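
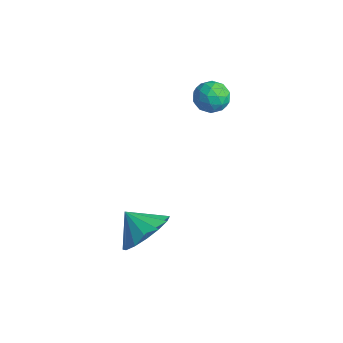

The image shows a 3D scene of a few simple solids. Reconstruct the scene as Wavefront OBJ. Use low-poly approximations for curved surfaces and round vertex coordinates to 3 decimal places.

v 0.253 2.116 2.879
v 0.804 2.479 2.815
v 0.796 1.241 2.585
v 1.347 1.604 2.521
v 1.091 1.493 3.122
v 0.755 2.034 3.304
v 0.845 1.686 2.096
v 0.509 2.227 2.278
v 1.169 2.213 2.331
v 1.321 2.094 2.965
v 0.279 1.626 2.435
v 0.431 1.507 3.069
v 0.481 2.375 2.873
v 1.119 1.345 2.527
v 0.969 1.28 2.88
v 1.292 1.494 2.842
v 0.452 2.113 3.16
v 0.776 2.327 3.123
v 0.945 1.747 3.303
v 0.824 1.393 2.277
v 1.148 1.607 2.24
v 0.308 2.226 2.558
v 0.631 2.44 2.52
v 0.655 1.973 2.097
v 1.019 2.432 2.551
v 1.338 1.917 2.378
v 1.043 1.965 2.128
v 0.846 2.283 2.236
v 1.109 2.362 2.924
v 1.428 1.847 2.75
v 1.278 1.782 3.103
v 1.08 2.1 3.211
v 1.323 2.205 2.639
v 0.172 1.873 2.65
v 0.491 1.358 2.476
v 0.52 1.62 2.189
v 0.322 1.938 2.297
v 0.262 1.803 3.022
v 0.581 1.288 2.849
v 0.754 1.437 3.164
v 0.557 1.755 3.272
v 0.277 1.515 2.761
v 2.862 -1.969 -0.827
v 3.42 -2.736 -0.622
v 2.138 -2.311 -0.133
v 3.563 -2.381 -0.297
v 3.519 -1.915 -0.115
v 3.298 -1.464 -0.123
v 2.961 -1.148 -0.32
v 2.597 -1.053 -0.652
v 2.305 -1.202 -1.032
v 2.162 -1.558 -1.357
v 2.206 -2.023 -1.539
v 2.427 -2.474 -1.531
v 2.764 -2.79 -1.334
v 3.127 -2.886 -1.001
f 1 38 17
f 38 12 41
f 17 41 6
f 38 41 17
f 1 17 13
f 17 6 18
f 13 18 2
f 17 18 13
f 1 13 22
f 13 2 23
f 22 23 8
f 13 23 22
f 1 22 34
f 22 8 37
f 34 37 11
f 22 37 34
f 1 34 38
f 34 11 42
f 38 42 12
f 34 42 38
f 2 18 29
f 18 6 32
f 29 32 10
f 18 32 29
f 6 41 19
f 41 12 40
f 19 40 5
f 41 40 19
f 12 42 39
f 42 11 35
f 39 35 3
f 42 35 39
f 11 37 36
f 37 8 24
f 36 24 7
f 37 24 36
f 8 23 28
f 23 2 25
f 28 25 9
f 23 25 28
f 4 30 16
f 30 10 31
f 16 31 5
f 30 31 16
f 4 16 14
f 16 5 15
f 14 15 3
f 16 15 14
f 4 14 21
f 14 3 20
f 21 20 7
f 14 20 21
f 4 21 26
f 21 7 27
f 26 27 9
f 21 27 26
f 4 26 30
f 26 9 33
f 30 33 10
f 26 33 30
f 5 31 19
f 31 10 32
f 19 32 6
f 31 32 19
f 3 15 39
f 15 5 40
f 39 40 12
f 15 40 39
f 7 20 36
f 20 3 35
f 36 35 11
f 20 35 36
f 9 27 28
f 27 7 24
f 28 24 8
f 27 24 28
f 10 33 29
f 33 9 25
f 29 25 2
f 33 25 29
f 44 43 46
f 44 46 45
f 46 43 47
f 46 47 45
f 47 43 48
f 47 48 45
f 48 43 49
f 48 49 45
f 49 43 50
f 49 50 45
f 50 43 51
f 50 51 45
f 51 43 52
f 51 52 45
f 52 43 53
f 52 53 45
f 53 43 54
f 53 54 45
f 54 43 55
f 54 55 45
f 55 43 56
f 55 56 45
f 56 43 44
f 56 44 45



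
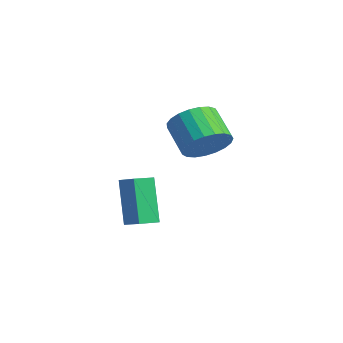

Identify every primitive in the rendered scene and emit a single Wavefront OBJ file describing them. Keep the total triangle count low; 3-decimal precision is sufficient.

v 3.216 2.139 3.135
v 3.838 2.167 3.866
v 2.725 2.029 4.817
v 2.104 2.001 4.085
v 3.749 2.553 3.818
v 2.636 2.415 4.769
v 3.567 2.868 3.652
v 2.455 2.73 4.602
v 3.326 3.056 3.396
v 2.213 2.918 4.347
v 3.065 3.086 3.095
v 1.952 2.948 4.046
v 2.83 2.953 2.801
v 1.718 2.814 3.752
v 2.663 2.678 2.565
v 1.55 2.54 3.516
v 2.59 2.31 2.427
v 1.478 2.172 3.378
v 2.627 1.913 2.412
v 1.514 1.775 3.362
v 2.765 1.555 2.521
v 1.652 1.417 3.472
v 2.981 1.298 2.737
v 1.868 1.16 3.687
v 3.238 1.186 3.021
v 2.125 1.048 3.972
v 3.491 1.239 3.325
v 2.378 1.101 4.276
v 3.697 1.448 3.596
v 2.584 1.31 4.547
v 3.819 1.776 3.788
v 2.707 1.638 4.738
v 1.583 -0.362 -0.921
v 0.828 -0.283 0.983
v 1.343 0.485 -1.052
v 0.587 0.564 0.852
v 2.393 -0.084 -0.612
v 1.637 -0.005 1.292
v 2.152 0.763 -0.743
v 1.397 0.842 1.161
f 2 1 5
f 2 5 3
f 3 5 6
f 3 6 4
f 5 1 7
f 5 7 6
f 6 7 8
f 6 8 4
f 7 1 9
f 7 9 8
f 8 9 10
f 8 10 4
f 9 1 11
f 9 11 10
f 10 11 12
f 10 12 4
f 11 1 13
f 11 13 12
f 12 13 14
f 12 14 4
f 13 1 15
f 13 15 14
f 14 15 16
f 14 16 4
f 15 1 17
f 15 17 16
f 16 17 18
f 16 18 4
f 17 1 19
f 17 19 18
f 18 19 20
f 18 20 4
f 19 1 21
f 19 21 20
f 20 21 22
f 20 22 4
f 21 1 23
f 21 23 22
f 22 23 24
f 22 24 4
f 23 1 25
f 23 25 24
f 24 25 26
f 24 26 4
f 25 1 27
f 25 27 26
f 26 27 28
f 26 28 4
f 27 1 29
f 27 29 28
f 28 29 30
f 28 30 4
f 29 1 31
f 29 31 30
f 30 31 32
f 30 32 4
f 31 1 2
f 31 2 32
f 32 2 3
f 32 3 4
f 34 36 33
f 37 34 33
f 33 36 35
f 35 37 33
f 34 40 36
f 38 34 37
f 38 40 34
f 36 40 35
f 39 37 35
f 35 40 39
f 39 38 37
f 40 38 39



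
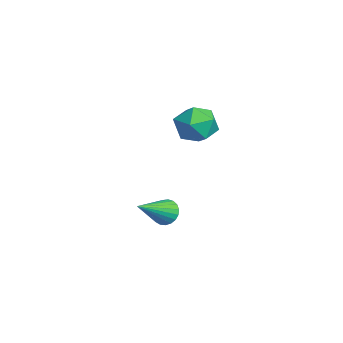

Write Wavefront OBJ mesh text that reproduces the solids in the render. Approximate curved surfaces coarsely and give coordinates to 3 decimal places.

v -0.182 -1.462 0.21
v 0.643 -1.553 0.183
v -0.323 -2.507 -0.623
v 0.502 -2.598 -0.65
v 0.088 -2.769 0.049
v 0.175 -2.123 0.564
v 0.145 -1.937 -1.004
v 0.232 -1.291 -0.489
v 0.845 -1.846 -0.567
v 0.81 -2.36 0.084
v -0.49 -1.7 -0.524
v -0.525 -2.214 0.127
v -0.237 -2.958 -4.396
v -0.054 -3.173 -4.856
v 0.577 -4.042 -3.564
v 0.103 -3.02 -4.81
v 0.202 -2.856 -4.692
v 0.224 -2.709 -4.524
v 0.167 -2.606 -4.333
v 0.04 -2.564 -4.153
v -0.135 -2.589 -4.015
v -0.328 -2.679 -3.942
v -0.505 -2.817 -3.948
v -0.636 -2.979 -4.032
v -0.698 -3.138 -4.178
v -0.68 -3.266 -4.362
v -0.586 -3.34 -4.552
v -0.431 -3.349 -4.714
v -0.243 -3.29 -4.822
f 1 12 6
f 1 6 2
f 1 2 8
f 1 8 11
f 1 11 12
f 2 6 10
f 6 12 5
f 12 11 3
f 11 8 7
f 8 2 9
f 4 10 5
f 4 5 3
f 4 3 7
f 4 7 9
f 4 9 10
f 5 10 6
f 3 5 12
f 7 3 11
f 9 7 8
f 10 9 2
f 14 13 16
f 14 16 15
f 16 13 17
f 16 17 15
f 17 13 18
f 17 18 15
f 18 13 19
f 18 19 15
f 19 13 20
f 19 20 15
f 20 13 21
f 20 21 15
f 21 13 22
f 21 22 15
f 22 13 23
f 22 23 15
f 23 13 24
f 23 24 15
f 24 13 25
f 24 25 15
f 25 13 26
f 25 26 15
f 26 13 27
f 26 27 15
f 27 13 28
f 27 28 15
f 28 13 29
f 28 29 15
f 29 13 14
f 29 14 15



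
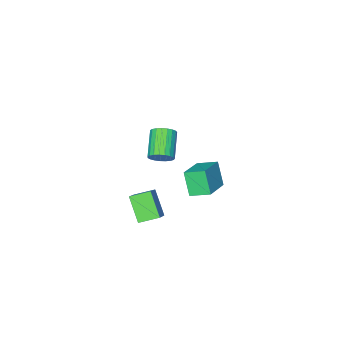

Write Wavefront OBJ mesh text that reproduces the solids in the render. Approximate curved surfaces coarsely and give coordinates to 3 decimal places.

v 0.08 2.172 -4.831
v -0.188 0.99 -3.473
v 1.131 3.137 -3.783
v 0.862 1.955 -2.425
v 1.078 1.505 -5.215
v 0.809 0.323 -3.857
v 2.128 2.47 -4.167
v 1.86 1.288 -2.809
v -2.465 2.419 -3.414
v -2.644 1.676 -1.963
v -3.187 3.393 -3.004
v -3.366 2.651 -1.553
v -0.754 3.389 -2.707
v -0.933 2.647 -1.256
v -1.476 4.364 -2.297
v -1.655 3.621 -0.846
v 1.842 4.211 2.434
v 2.437 4.003 2.803
v 1.433 2.921 3.814
v 0.838 3.129 3.446
v 2.343 4.242 2.964
v 1.338 3.16 3.976
v 2.162 4.476 3.035
v 1.158 3.393 4.046
v 1.926 4.663 3.001
v 0.921 3.581 4.013
v 1.675 4.773 2.869
v 0.671 3.691 3.881
v 1.454 4.785 2.662
v 0.449 3.703 3.674
v 1.299 4.698 2.416
v 0.295 3.616 3.428
v 1.238 4.527 2.173
v 0.234 3.445 3.185
v 1.282 4.302 1.975
v 0.278 3.219 2.986
v 1.423 4.06 1.856
v 0.418 2.978 2.868
v 1.636 3.845 1.837
v 0.631 2.762 2.849
v 1.885 3.693 1.922
v 0.88 2.61 2.934
v 2.126 3.631 2.095
v 1.122 2.548 3.107
v 2.319 3.669 2.327
v 1.314 2.586 3.338
v 2.429 3.8 2.577
v 1.424 2.718 3.589
f 2 4 1
f 5 2 1
f 1 4 3
f 3 5 1
f 2 8 4
f 6 2 5
f 6 8 2
f 4 8 3
f 7 5 3
f 3 8 7
f 7 6 5
f 8 6 7
f 10 12 9
f 13 10 9
f 9 12 11
f 11 13 9
f 10 16 12
f 14 10 13
f 14 16 10
f 12 16 11
f 15 13 11
f 11 16 15
f 15 14 13
f 16 14 15
f 18 17 21
f 18 21 19
f 19 21 22
f 19 22 20
f 21 17 23
f 21 23 22
f 22 23 24
f 22 24 20
f 23 17 25
f 23 25 24
f 24 25 26
f 24 26 20
f 25 17 27
f 25 27 26
f 26 27 28
f 26 28 20
f 27 17 29
f 27 29 28
f 28 29 30
f 28 30 20
f 29 17 31
f 29 31 30
f 30 31 32
f 30 32 20
f 31 17 33
f 31 33 32
f 32 33 34
f 32 34 20
f 33 17 35
f 33 35 34
f 34 35 36
f 34 36 20
f 35 17 37
f 35 37 36
f 36 37 38
f 36 38 20
f 37 17 39
f 37 39 38
f 38 39 40
f 38 40 20
f 39 17 41
f 39 41 40
f 40 41 42
f 40 42 20
f 41 17 43
f 41 43 42
f 42 43 44
f 42 44 20
f 43 17 45
f 43 45 44
f 44 45 46
f 44 46 20
f 45 17 47
f 45 47 46
f 46 47 48
f 46 48 20
f 47 17 18
f 47 18 48
f 48 18 19
f 48 19 20



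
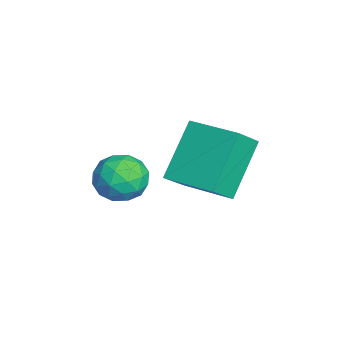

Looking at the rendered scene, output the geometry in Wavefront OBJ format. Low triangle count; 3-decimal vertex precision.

v 1.438 -3.635 2.818
v 1.838 -3.887 2.11
v 0.222 -3.913 2.23
v 0.622 -4.165 1.522
v 0.683 -4.629 2.234
v 1.434 -4.458 2.597
v 0.626 -3.342 1.743
v 1.377 -3.171 2.106
v 1.336 -3.707 1.445
v 1.371 -4.502 1.749
v 0.689 -3.298 2.591
v 0.724 -4.093 2.895
v 1.744 -3.737 2.515
v 0.316 -4.063 1.825
v 0.351 -4.336 2.243
v 0.586 -4.484 1.827
v 1.507 -4.072 2.802
v 1.742 -4.22 2.385
v 1.063 -4.656 2.458
v 0.318 -3.58 1.955
v 0.553 -3.728 1.538
v 1.474 -3.316 2.513
v 1.709 -3.464 2.097
v 0.997 -3.144 1.882
v 1.685 -3.779 1.709
v 0.97 -3.942 1.363
v 0.973 -3.459 1.493
v 1.414 -3.358 1.707
v 1.705 -4.246 1.887
v 0.991 -4.409 1.542
v 1.026 -4.682 1.96
v 1.468 -4.581 2.173
v 1.41 -4.14 1.496
v 1.069 -3.391 2.798
v 0.355 -3.554 2.453
v 0.592 -3.219 2.167
v 1.034 -3.118 2.38
v 1.09 -3.858 2.977
v 0.375 -4.021 2.631
v 0.646 -4.442 2.633
v 1.087 -4.341 2.847
v 0.65 -3.66 2.844
v 1.161 -2.161 1.871
v 1.745 -2.776 2.634
v 0.025 -1.365 3.38
v 0.609 -1.979 4.143
v 2.251 -0.921 2.037
v 2.835 -1.535 2.8
v 1.115 -0.124 3.546
v 1.699 -0.739 4.309
f 1 38 17
f 38 12 41
f 17 41 6
f 38 41 17
f 1 17 13
f 17 6 18
f 13 18 2
f 17 18 13
f 1 13 22
f 13 2 23
f 22 23 8
f 13 23 22
f 1 22 34
f 22 8 37
f 34 37 11
f 22 37 34
f 1 34 38
f 34 11 42
f 38 42 12
f 34 42 38
f 2 18 29
f 18 6 32
f 29 32 10
f 18 32 29
f 6 41 19
f 41 12 40
f 19 40 5
f 41 40 19
f 12 42 39
f 42 11 35
f 39 35 3
f 42 35 39
f 11 37 36
f 37 8 24
f 36 24 7
f 37 24 36
f 8 23 28
f 23 2 25
f 28 25 9
f 23 25 28
f 4 30 16
f 30 10 31
f 16 31 5
f 30 31 16
f 4 16 14
f 16 5 15
f 14 15 3
f 16 15 14
f 4 14 21
f 14 3 20
f 21 20 7
f 14 20 21
f 4 21 26
f 21 7 27
f 26 27 9
f 21 27 26
f 4 26 30
f 26 9 33
f 30 33 10
f 26 33 30
f 5 31 19
f 31 10 32
f 19 32 6
f 31 32 19
f 3 15 39
f 15 5 40
f 39 40 12
f 15 40 39
f 7 20 36
f 20 3 35
f 36 35 11
f 20 35 36
f 9 27 28
f 27 7 24
f 28 24 8
f 27 24 28
f 10 33 29
f 33 9 25
f 29 25 2
f 33 25 29
f 44 46 43
f 47 44 43
f 43 46 45
f 45 47 43
f 44 50 46
f 48 44 47
f 48 50 44
f 46 50 45
f 49 47 45
f 45 50 49
f 49 48 47
f 50 48 49



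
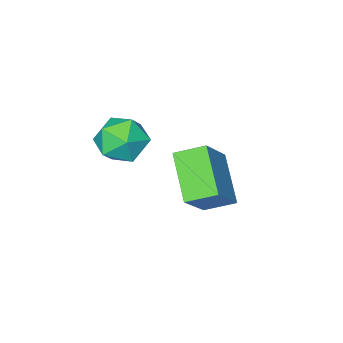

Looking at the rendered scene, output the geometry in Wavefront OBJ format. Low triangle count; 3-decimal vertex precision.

v 0.876 1.271 -2.705
v 0.105 -0.318 -1.41
v 0.001 2.079 -2.235
v -0.77 0.489 -0.94
v 2.27 1.871 -1.14
v 1.499 0.281 0.155
v 1.395 2.678 -0.67
v 0.624 1.089 0.625
v 4.273 1.287 2.676
v 4.868 0.704 1.983
v 2.892 0.256 2.357
v 3.487 -0.327 1.664
v 3.697 -0.368 2.726
v 4.551 0.269 2.923
v 3.209 0.691 1.417
v 4.063 1.328 1.614
v 4.21 0.336 1.205
v 4.512 -0.318 2.014
v 3.248 1.278 2.326
v 3.55 0.624 3.135
f 2 4 1
f 5 2 1
f 1 4 3
f 3 5 1
f 2 8 4
f 6 2 5
f 6 8 2
f 4 8 3
f 7 5 3
f 3 8 7
f 7 6 5
f 8 6 7
f 9 20 14
f 9 14 10
f 9 10 16
f 9 16 19
f 9 19 20
f 10 14 18
f 14 20 13
f 20 19 11
f 19 16 15
f 16 10 17
f 12 18 13
f 12 13 11
f 12 11 15
f 12 15 17
f 12 17 18
f 13 18 14
f 11 13 20
f 15 11 19
f 17 15 16
f 18 17 10



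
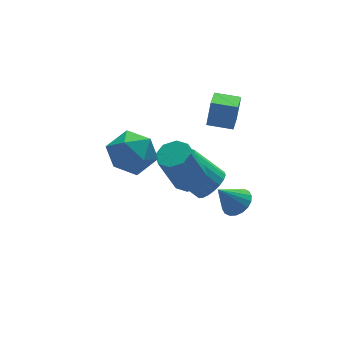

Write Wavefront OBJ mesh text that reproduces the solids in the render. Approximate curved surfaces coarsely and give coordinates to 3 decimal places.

v -0.79 -0.339 1.536
v -0.264 -0.818 1.741
v -1.064 -0.879 3.649
v -1.59 -0.401 3.444
v -0.11 -0.279 1.823
v -0.911 -0.34 3.731
v -0.355 0.225 1.737
v -1.155 0.163 3.645
v -0.854 0.398 1.533
v -1.655 0.336 3.441
v -1.316 0.139 1.331
v -2.116 0.078 3.239
v -1.469 -0.4 1.249
v -2.27 -0.461 3.157
v -1.225 -0.903 1.335
v -2.025 -0.965 3.243
v -0.725 -1.076 1.539
v -1.526 -1.138 3.447
v -3.731 1.147 3.54
v -2.899 1.593 2.947
v -2.861 -0.433 3.573
v -2.029 0.013 2.98
v -2.198 0.335 4.033
v -2.735 1.311 4.013
v -3.025 -0.151 2.507
v -3.562 0.825 2.487
v -2.463 0.79 2.309
v -1.951 1.091 3.252
v -3.809 0.069 3.268
v -3.297 0.37 4.211
v 1.751 0.857 2.678
v 2.009 0.991 3.863
v 0.88 1.519 2.793
v 1.138 1.653 3.978
v 2.382 1.727 2.442
v 2.64 1.861 3.627
v 1.511 2.389 2.557
v 1.769 2.523 3.742
v 1.504 2.183 -1.905
v 2.18 2.267 -1.414
v 1.192 3.14 -0.203
v 0.516 3.057 -0.695
v 2.196 2.556 -1.609
v 1.208 3.43 -0.399
v 2.093 2.78 -1.856
v 1.105 3.654 -0.646
v 1.887 2.902 -2.111
v 0.899 3.775 -0.901
v 1.616 2.899 -2.331
v 0.628 3.773 -1.12
v 1.325 2.772 -2.477
v 0.337 3.646 -1.266
v 1.065 2.544 -2.524
v 0.077 3.417 -1.314
v 0.881 2.253 -2.464
v -0.107 3.127 -1.254
v 0.804 1.95 -2.308
v -0.183 2.824 -1.097
v 0.849 1.687 -2.082
v -0.139 2.561 -0.871
v 1.007 1.511 -1.825
v 0.019 2.384 -0.615
v 1.251 1.45 -1.582
v 0.263 2.324 -0.372
v 1.538 1.516 -1.395
v 0.551 2.39 -0.185
v 1.82 1.698 -1.297
v 0.832 2.572 -0.086
v 2.047 1.963 -1.303
v 1.059 2.837 -0.093
v 1.448 -0.107 -1.143
v 2.03 -0.049 -0.706
v 0.632 0.027 -0.077
v 1.971 0.26 -0.789
v 1.809 0.495 -0.943
v 1.575 0.612 -1.137
v 1.316 0.586 -1.331
v 1.084 0.423 -1.489
v 0.923 0.154 -1.578
v 0.867 -0.165 -1.581
v 0.926 -0.474 -1.497
v 1.088 -0.71 -1.343
v 1.321 -0.826 -1.15
v 1.58 -0.8 -0.955
v 1.813 -0.637 -0.798
v 1.973 -0.369 -0.709
f 2 1 5
f 2 5 3
f 3 5 6
f 3 6 4
f 5 1 7
f 5 7 6
f 6 7 8
f 6 8 4
f 7 1 9
f 7 9 8
f 8 9 10
f 8 10 4
f 9 1 11
f 9 11 10
f 10 11 12
f 10 12 4
f 11 1 13
f 11 13 12
f 12 13 14
f 12 14 4
f 13 1 15
f 13 15 14
f 14 15 16
f 14 16 4
f 15 1 17
f 15 17 16
f 16 17 18
f 16 18 4
f 17 1 2
f 17 2 18
f 18 2 3
f 18 3 4
f 19 30 24
f 19 24 20
f 19 20 26
f 19 26 29
f 19 29 30
f 20 24 28
f 24 30 23
f 30 29 21
f 29 26 25
f 26 20 27
f 22 28 23
f 22 23 21
f 22 21 25
f 22 25 27
f 22 27 28
f 23 28 24
f 21 23 30
f 25 21 29
f 27 25 26
f 28 27 20
f 32 34 31
f 35 32 31
f 31 34 33
f 33 35 31
f 32 38 34
f 36 32 35
f 36 38 32
f 34 38 33
f 37 35 33
f 33 38 37
f 37 36 35
f 38 36 37
f 40 39 43
f 40 43 41
f 41 43 44
f 41 44 42
f 43 39 45
f 43 45 44
f 44 45 46
f 44 46 42
f 45 39 47
f 45 47 46
f 46 47 48
f 46 48 42
f 47 39 49
f 47 49 48
f 48 49 50
f 48 50 42
f 49 39 51
f 49 51 50
f 50 51 52
f 50 52 42
f 51 39 53
f 51 53 52
f 52 53 54
f 52 54 42
f 53 39 55
f 53 55 54
f 54 55 56
f 54 56 42
f 55 39 57
f 55 57 56
f 56 57 58
f 56 58 42
f 57 39 59
f 57 59 58
f 58 59 60
f 58 60 42
f 59 39 61
f 59 61 60
f 60 61 62
f 60 62 42
f 61 39 63
f 61 63 62
f 62 63 64
f 62 64 42
f 63 39 65
f 63 65 64
f 64 65 66
f 64 66 42
f 65 39 67
f 65 67 66
f 66 67 68
f 66 68 42
f 67 39 69
f 67 69 68
f 68 69 70
f 68 70 42
f 69 39 40
f 69 40 70
f 70 40 41
f 70 41 42
f 72 71 74
f 72 74 73
f 74 71 75
f 74 75 73
f 75 71 76
f 75 76 73
f 76 71 77
f 76 77 73
f 77 71 78
f 77 78 73
f 78 71 79
f 78 79 73
f 79 71 80
f 79 80 73
f 80 71 81
f 80 81 73
f 81 71 82
f 81 82 73
f 82 71 83
f 82 83 73
f 83 71 84
f 83 84 73
f 84 71 85
f 84 85 73
f 85 71 86
f 85 86 73
f 86 71 72
f 86 72 73



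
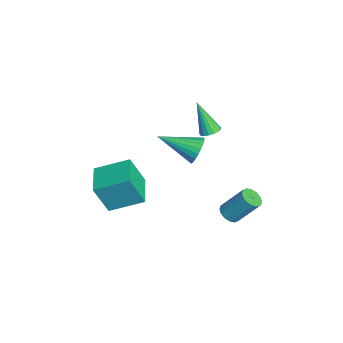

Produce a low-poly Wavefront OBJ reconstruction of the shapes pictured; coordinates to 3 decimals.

v -0.723 -3.875 -4.417
v -0.676 -4.561 -2.808
v -0.49 -2.24 -3.727
v -0.442 -2.926 -2.118
v 0.902 -4.054 -4.542
v 0.95 -4.74 -2.933
v 1.136 -2.419 -3.852
v 1.183 -3.105 -2.243
v 1.31 -0.074 -0.302
v 1.571 -0.414 -0.917
v 0.81 -1.806 0.442
v 1.81 -0.41 -0.748
v 1.973 -0.355 -0.511
v 2.035 -0.258 -0.243
v 1.986 -0.132 0.017
v 1.834 0.002 0.228
v 1.603 0.125 0.359
v 1.327 0.218 0.388
v 1.048 0.266 0.313
v 0.81 0.262 0.144
v 0.647 0.207 -0.093
v 0.585 0.109 -0.362
v 0.634 -0.016 -0.622
v 0.785 -0.151 -0.833
v 1.017 -0.274 -0.963
v 1.293 -0.366 -0.993
v 1.669 1.359 -4.629
v 1.963 1.719 -4.959
v 2.245 2.681 -3.661
v 1.951 2.321 -3.331
v 1.685 1.815 -4.97
v 1.966 2.777 -3.672
v 1.402 1.79 -4.89
v 1.684 2.752 -3.592
v 1.191 1.649 -4.74
v 1.472 2.611 -3.442
v 1.108 1.43 -4.56
v 1.389 2.392 -3.262
v 1.175 1.192 -4.398
v 1.457 2.154 -3.1
v 1.375 0.999 -4.299
v 1.657 1.961 -3.001
v 1.654 0.903 -4.288
v 1.935 1.865 -2.99
v 1.936 0.928 -4.368
v 2.218 1.89 -3.07
v 2.148 1.069 -4.518
v 2.429 2.031 -3.22
v 2.231 1.288 -4.698
v 2.512 2.25 -3.4
v 2.163 1.526 -4.86
v 2.445 2.488 -3.562
v 0.093 0.673 -0.043
v 0.574 0.536 0.1
v -0.533 0.127 1.543
v 0.555 0.773 0.174
v 0.43 0.987 0.198
v 0.228 1.129 0.167
v -0.005 1.166 0.088
v -0.216 1.091 -0.021
v -0.356 0.919 -0.135
v -0.393 0.691 -0.228
v -0.319 0.459 -0.279
v -0.15 0.276 -0.275
v 0.074 0.183 -0.219
v 0.302 0.203 -0.122
v 0.483 0.33 -0.007
f 2 4 1
f 5 2 1
f 1 4 3
f 3 5 1
f 2 8 4
f 6 2 5
f 6 8 2
f 4 8 3
f 7 5 3
f 3 8 7
f 7 6 5
f 8 6 7
f 10 9 12
f 10 12 11
f 12 9 13
f 12 13 11
f 13 9 14
f 13 14 11
f 14 9 15
f 14 15 11
f 15 9 16
f 15 16 11
f 16 9 17
f 16 17 11
f 17 9 18
f 17 18 11
f 18 9 19
f 18 19 11
f 19 9 20
f 19 20 11
f 20 9 21
f 20 21 11
f 21 9 22
f 21 22 11
f 22 9 23
f 22 23 11
f 23 9 24
f 23 24 11
f 24 9 25
f 24 25 11
f 25 9 26
f 25 26 11
f 26 9 10
f 26 10 11
f 28 27 31
f 28 31 29
f 29 31 32
f 29 32 30
f 31 27 33
f 31 33 32
f 32 33 34
f 32 34 30
f 33 27 35
f 33 35 34
f 34 35 36
f 34 36 30
f 35 27 37
f 35 37 36
f 36 37 38
f 36 38 30
f 37 27 39
f 37 39 38
f 38 39 40
f 38 40 30
f 39 27 41
f 39 41 40
f 40 41 42
f 40 42 30
f 41 27 43
f 41 43 42
f 42 43 44
f 42 44 30
f 43 27 45
f 43 45 44
f 44 45 46
f 44 46 30
f 45 27 47
f 45 47 46
f 46 47 48
f 46 48 30
f 47 27 49
f 47 49 48
f 48 49 50
f 48 50 30
f 49 27 51
f 49 51 50
f 50 51 52
f 50 52 30
f 51 27 28
f 51 28 52
f 52 28 29
f 52 29 30
f 54 53 56
f 54 56 55
f 56 53 57
f 56 57 55
f 57 53 58
f 57 58 55
f 58 53 59
f 58 59 55
f 59 53 60
f 59 60 55
f 60 53 61
f 60 61 55
f 61 53 62
f 61 62 55
f 62 53 63
f 62 63 55
f 63 53 64
f 63 64 55
f 64 53 65
f 64 65 55
f 65 53 66
f 65 66 55
f 66 53 67
f 66 67 55
f 67 53 54
f 67 54 55



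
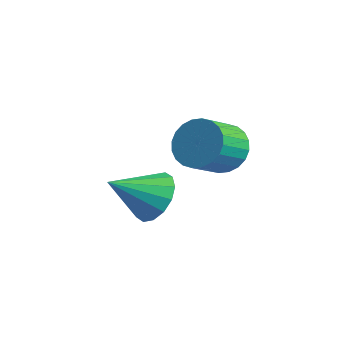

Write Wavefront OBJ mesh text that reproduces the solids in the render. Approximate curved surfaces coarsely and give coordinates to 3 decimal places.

v 3.28 -2.4 2.512
v 4.326 -2.251 2.82
v 3.22 -4.04 3.508
v 4.016 -1.995 3.223
v 3.508 -1.848 3.436
v 2.94 -1.848 3.401
v 2.463 -1.996 3.127
v 2.205 -2.252 2.689
v 2.235 -2.548 2.204
v 2.545 -2.804 1.801
v 3.052 -2.952 1.588
v 3.621 -2.952 1.624
v 4.098 -2.804 1.897
v 4.356 -2.547 2.335
v 1.63 0.944 3.463
v 2.022 1.558 4.274
v 2.541 0.31 4.968
v 2.15 -0.304 4.157
v 1.63 1.474 4.415
v 2.149 0.226 5.11
v 1.238 1.309 4.412
v 1.757 0.061 5.106
v 0.906 1.088 4.264
v 1.425 -0.16 4.959
v 0.684 0.846 3.994
v 1.203 -0.402 4.689
v 0.606 0.618 3.644
v 1.125 -0.63 4.338
v 0.684 0.441 3.265
v 1.203 -0.808 3.96
v 0.906 0.339 2.917
v 1.426 -0.909 3.611
v 1.239 0.33 2.652
v 1.758 -0.918 3.346
v 1.631 0.414 2.51
v 2.15 -0.834 3.205
v 2.023 0.579 2.514
v 2.542 -0.669 3.208
v 2.355 0.8 2.661
v 2.874 -0.448 3.356
v 2.577 1.042 2.931
v 3.096 -0.206 3.626
v 2.655 1.27 3.282
v 3.174 0.022 3.976
v 2.577 1.448 3.66
v 3.096 0.199 4.355
v 2.354 1.549 4.009
v 2.874 0.301 4.703
f 2 1 4
f 2 4 3
f 4 1 5
f 4 5 3
f 5 1 6
f 5 6 3
f 6 1 7
f 6 7 3
f 7 1 8
f 7 8 3
f 8 1 9
f 8 9 3
f 9 1 10
f 9 10 3
f 10 1 11
f 10 11 3
f 11 1 12
f 11 12 3
f 12 1 13
f 12 13 3
f 13 1 14
f 13 14 3
f 14 1 2
f 14 2 3
f 16 15 19
f 16 19 17
f 17 19 20
f 17 20 18
f 19 15 21
f 19 21 20
f 20 21 22
f 20 22 18
f 21 15 23
f 21 23 22
f 22 23 24
f 22 24 18
f 23 15 25
f 23 25 24
f 24 25 26
f 24 26 18
f 25 15 27
f 25 27 26
f 26 27 28
f 26 28 18
f 27 15 29
f 27 29 28
f 28 29 30
f 28 30 18
f 29 15 31
f 29 31 30
f 30 31 32
f 30 32 18
f 31 15 33
f 31 33 32
f 32 33 34
f 32 34 18
f 33 15 35
f 33 35 34
f 34 35 36
f 34 36 18
f 35 15 37
f 35 37 36
f 36 37 38
f 36 38 18
f 37 15 39
f 37 39 38
f 38 39 40
f 38 40 18
f 39 15 41
f 39 41 40
f 40 41 42
f 40 42 18
f 41 15 43
f 41 43 42
f 42 43 44
f 42 44 18
f 43 15 45
f 43 45 44
f 44 45 46
f 44 46 18
f 45 15 47
f 45 47 46
f 46 47 48
f 46 48 18
f 47 15 16
f 47 16 48
f 48 16 17
f 48 17 18



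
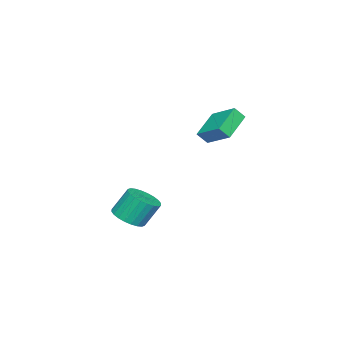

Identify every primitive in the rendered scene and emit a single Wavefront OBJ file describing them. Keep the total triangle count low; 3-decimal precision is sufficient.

v 1.75 -3.061 -3.032
v 2.669 -3.12 -2.698
v 2.21 -2.437 -1.314
v 1.29 -2.379 -1.648
v 2.673 -2.777 -2.866
v 2.213 -2.094 -1.482
v 2.536 -2.477 -3.059
v 2.077 -1.794 -1.676
v 2.279 -2.266 -3.249
v 1.82 -1.583 -1.865
v 1.942 -2.176 -3.405
v 1.483 -1.493 -2.021
v 1.576 -2.221 -3.505
v 1.116 -1.538 -2.121
v 1.236 -2.394 -3.532
v 0.776 -1.711 -2.148
v 0.974 -2.668 -3.483
v 0.515 -1.985 -2.1
v 0.83 -3.003 -3.366
v 0.371 -2.32 -1.982
v 0.827 -3.346 -3.198
v 0.367 -2.663 -1.814
v 0.963 -3.646 -3.004
v 0.504 -2.963 -1.621
v 1.22 -3.857 -2.815
v 0.761 -3.174 -1.431
v 1.557 -3.947 -2.659
v 1.098 -3.264 -1.275
v 1.924 -3.902 -2.559
v 1.464 -3.219 -1.175
v 2.264 -3.729 -2.532
v 1.804 -3.046 -1.148
v 2.525 -3.455 -2.58
v 2.066 -2.772 -1.197
v 0.661 0.806 2.52
v -0.932 0.878 3.354
v 1.155 2.248 3.339
v -0.439 2.32 4.173
v 0.959 0.36 3.127
v -0.635 0.432 3.961
v 1.452 1.802 3.946
v -0.141 1.874 4.78
f 2 1 5
f 2 5 3
f 3 5 6
f 3 6 4
f 5 1 7
f 5 7 6
f 6 7 8
f 6 8 4
f 7 1 9
f 7 9 8
f 8 9 10
f 8 10 4
f 9 1 11
f 9 11 10
f 10 11 12
f 10 12 4
f 11 1 13
f 11 13 12
f 12 13 14
f 12 14 4
f 13 1 15
f 13 15 14
f 14 15 16
f 14 16 4
f 15 1 17
f 15 17 16
f 16 17 18
f 16 18 4
f 17 1 19
f 17 19 18
f 18 19 20
f 18 20 4
f 19 1 21
f 19 21 20
f 20 21 22
f 20 22 4
f 21 1 23
f 21 23 22
f 22 23 24
f 22 24 4
f 23 1 25
f 23 25 24
f 24 25 26
f 24 26 4
f 25 1 27
f 25 27 26
f 26 27 28
f 26 28 4
f 27 1 29
f 27 29 28
f 28 29 30
f 28 30 4
f 29 1 31
f 29 31 30
f 30 31 32
f 30 32 4
f 31 1 33
f 31 33 32
f 32 33 34
f 32 34 4
f 33 1 2
f 33 2 34
f 34 2 3
f 34 3 4
f 36 38 35
f 39 36 35
f 35 38 37
f 37 39 35
f 36 42 38
f 40 36 39
f 40 42 36
f 38 42 37
f 41 39 37
f 37 42 41
f 41 40 39
f 42 40 41



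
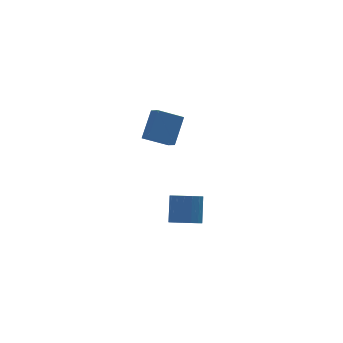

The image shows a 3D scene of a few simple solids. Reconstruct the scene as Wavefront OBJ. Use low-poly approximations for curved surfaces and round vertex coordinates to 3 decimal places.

v 0.431 -4.4 -4.54
v 1.326 -4.655 -4.678
v 1.823 -3.695 -3.239
v 0.929 -3.44 -3.1
v 1.284 -4.276 -4.917
v 1.781 -3.316 -3.477
v 1.046 -3.925 -5.069
v 1.544 -2.965 -3.629
v 0.668 -3.683 -5.1
v 1.165 -2.723 -3.66
v 0.236 -3.605 -5.002
v 0.733 -2.645 -3.562
v -0.151 -3.709 -4.799
v 0.346 -2.75 -3.359
v -0.405 -3.972 -4.536
v 0.092 -3.012 -3.097
v -0.468 -4.332 -4.274
v 0.029 -3.373 -2.835
v -0.324 -4.708 -4.073
v 0.173 -3.749 -2.634
v -0.007 -5.014 -3.979
v 0.49 -4.054 -2.54
v 0.41 -5.178 -4.014
v 0.907 -4.219 -2.574
v 0.832 -5.165 -4.168
v 1.329 -4.205 -2.729
v 1.163 -4.976 -4.408
v 1.66 -4.016 -2.969
v 1.181 2.542 -2.074
v 2.225 3.561 -0.564
v 1.113 3.348 -2.572
v 2.158 4.368 -1.062
v 2.702 2.172 -2.878
v 3.747 3.192 -1.368
v 2.635 2.979 -3.376
v 3.679 3.998 -1.866
f 2 1 5
f 2 5 3
f 3 5 6
f 3 6 4
f 5 1 7
f 5 7 6
f 6 7 8
f 6 8 4
f 7 1 9
f 7 9 8
f 8 9 10
f 8 10 4
f 9 1 11
f 9 11 10
f 10 11 12
f 10 12 4
f 11 1 13
f 11 13 12
f 12 13 14
f 12 14 4
f 13 1 15
f 13 15 14
f 14 15 16
f 14 16 4
f 15 1 17
f 15 17 16
f 16 17 18
f 16 18 4
f 17 1 19
f 17 19 18
f 18 19 20
f 18 20 4
f 19 1 21
f 19 21 20
f 20 21 22
f 20 22 4
f 21 1 23
f 21 23 22
f 22 23 24
f 22 24 4
f 23 1 25
f 23 25 24
f 24 25 26
f 24 26 4
f 25 1 27
f 25 27 26
f 26 27 28
f 26 28 4
f 27 1 2
f 27 2 28
f 28 2 3
f 28 3 4
f 30 32 29
f 33 30 29
f 29 32 31
f 31 33 29
f 30 36 32
f 34 30 33
f 34 36 30
f 32 36 31
f 35 33 31
f 31 36 35
f 35 34 33
f 36 34 35



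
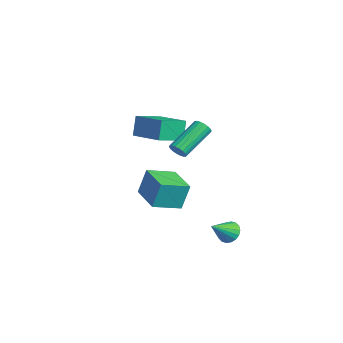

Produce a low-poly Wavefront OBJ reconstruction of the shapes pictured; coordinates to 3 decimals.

v -3.57 -2.117 0.953
v -3.96 -1.84 2.226
v -4.193 -0.558 0.423
v -4.584 -0.282 1.696
v -1.656 -1.218 1.344
v -2.047 -0.942 2.617
v -2.28 0.34 0.814
v -2.67 0.617 2.087
v 1.801 -1.229 2.172
v 2.037 -1.431 2.638
v 1.155 0.208 3.794
v 0.919 0.409 3.328
v 2.211 -1.275 2.551
v 1.329 0.363 3.706
v 2.304 -1.11 2.388
v 1.422 0.528 3.544
v 2.297 -0.969 2.183
v 1.415 0.669 3.338
v 2.192 -0.88 1.975
v 1.31 0.758 3.131
v 2.009 -0.859 1.807
v 1.127 0.779 2.962
v 1.785 -0.912 1.711
v 0.903 0.726 2.866
v 1.565 -1.028 1.706
v 0.683 0.611 2.862
v 1.391 -1.183 1.794
v 0.509 0.455 2.949
v 1.298 -1.348 1.956
v 0.416 0.29 3.112
v 1.305 -1.489 2.162
v 0.423 0.149 3.317
v 1.41 -1.578 2.369
v 0.528 0.06 3.525
v 1.593 -1.599 2.538
v 0.711 0.039 3.693
v 1.817 -1.546 2.634
v 0.935 0.092 3.789
v 0.166 -2.914 -1.403
v 0.209 -2.452 0.17
v -0.016 -1.282 -1.878
v 0.027 -0.819 -0.305
v 2.193 -2.721 -1.515
v 2.236 -2.258 0.058
v 2.011 -1.088 -1.99
v 2.054 -0.626 -0.417
v 3.608 0.99 -3.262
v 4.239 1.328 -3.188
v 4.112 -0.15 -2.358
v 4.067 1.445 -2.945
v 3.804 1.472 -2.764
v 3.502 1.403 -2.682
v 3.221 1.253 -2.714
v 3.016 1.051 -2.855
v 2.929 0.836 -3.077
v 2.976 0.652 -3.335
v 3.148 0.536 -3.579
v 3.411 0.509 -3.76
v 3.713 0.577 -3.842
v 3.994 0.727 -3.809
v 4.199 0.93 -3.668
v 4.286 1.144 -3.447
f 2 4 1
f 5 2 1
f 1 4 3
f 3 5 1
f 2 8 4
f 6 2 5
f 6 8 2
f 4 8 3
f 7 5 3
f 3 8 7
f 7 6 5
f 8 6 7
f 10 9 13
f 10 13 11
f 11 13 14
f 11 14 12
f 13 9 15
f 13 15 14
f 14 15 16
f 14 16 12
f 15 9 17
f 15 17 16
f 16 17 18
f 16 18 12
f 17 9 19
f 17 19 18
f 18 19 20
f 18 20 12
f 19 9 21
f 19 21 20
f 20 21 22
f 20 22 12
f 21 9 23
f 21 23 22
f 22 23 24
f 22 24 12
f 23 9 25
f 23 25 24
f 24 25 26
f 24 26 12
f 25 9 27
f 25 27 26
f 26 27 28
f 26 28 12
f 27 9 29
f 27 29 28
f 28 29 30
f 28 30 12
f 29 9 31
f 29 31 30
f 30 31 32
f 30 32 12
f 31 9 33
f 31 33 32
f 32 33 34
f 32 34 12
f 33 9 35
f 33 35 34
f 34 35 36
f 34 36 12
f 35 9 37
f 35 37 36
f 36 37 38
f 36 38 12
f 37 9 10
f 37 10 38
f 38 10 11
f 38 11 12
f 40 42 39
f 43 40 39
f 39 42 41
f 41 43 39
f 40 46 42
f 44 40 43
f 44 46 40
f 42 46 41
f 45 43 41
f 41 46 45
f 45 44 43
f 46 44 45
f 48 47 50
f 48 50 49
f 50 47 51
f 50 51 49
f 51 47 52
f 51 52 49
f 52 47 53
f 52 53 49
f 53 47 54
f 53 54 49
f 54 47 55
f 54 55 49
f 55 47 56
f 55 56 49
f 56 47 57
f 56 57 49
f 57 47 58
f 57 58 49
f 58 47 59
f 58 59 49
f 59 47 60
f 59 60 49
f 60 47 61
f 60 61 49
f 61 47 62
f 61 62 49
f 62 47 48
f 62 48 49



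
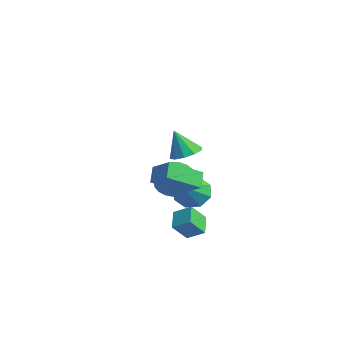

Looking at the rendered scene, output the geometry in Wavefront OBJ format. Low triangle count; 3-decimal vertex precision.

v 0.443 2.132 -0.773
v 1.225 2.83 -0.931
v 1.617 1.048 0.253
v 0.794 2.994 -0.264
v 0.156 2.653 0.105
v -0.313 2.007 -0.04
v -0.34 1.435 -0.615
v 0.092 1.271 -1.282
v 0.729 1.612 -1.651
v 1.198 2.258 -1.506
v 1.698 1.24 0.952
v 1.731 -0.655 1.988
v 2.788 1.62 1.612
v 2.821 -0.275 2.648
v 2.299 0.835 0.192
v 2.332 -1.06 1.228
v 3.389 1.215 0.852
v 3.422 -0.68 1.888
v -3.169 2.674 -1.701
v -2.582 1.984 -2.124
v -1.884 1.915 -1.041
v -2.471 2.606 -0.619
v -2.387 2.337 -2.226
v -1.69 2.268 -1.144
v -2.328 2.749 -2.238
v -1.631 2.68 -1.155
v -2.415 3.147 -2.157
v -1.717 3.078 -1.074
v -2.631 3.464 -1.998
v -1.934 3.395 -0.915
v -2.941 3.644 -1.787
v -2.243 3.576 -0.704
v -3.29 3.657 -1.561
v -2.592 3.588 -0.478
v -3.618 3.5 -1.359
v -2.92 3.431 -0.277
v -3.868 3.2 -1.217
v -3.171 3.131 -0.134
v -3.998 2.809 -1.159
v -3.3 2.74 -0.076
v -3.984 2.395 -1.194
v -3.286 2.326 -0.111
v -3.829 2.029 -1.317
v -3.131 1.96 -0.234
v -3.56 1.775 -1.507
v -2.862 1.706 -0.424
v -3.223 1.676 -1.73
v -2.526 1.607 -0.647
v -2.877 1.75 -1.948
v -2.18 1.681 -0.865
v 3.774 0.263 -2.304
v 3.875 -0.6 -1.35
v 2.828 0.781 -1.734
v 2.929 -0.081 -0.781
v 4.451 0.921 -1.779
v 4.552 0.059 -0.826
v 3.505 1.44 -1.21
v 3.606 0.577 -0.256
v 2.698 0.714 3.066
v 3.456 0.27 3.112
v 2.322 0.226 4.554
v 3.545 0.773 3.3
v 3.309 1.253 3.398
v 2.841 1.528 3.37
v 2.318 1.492 3.226
v 1.94 1.159 3.021
v 1.852 0.656 2.833
v 2.087 0.176 2.735
v 2.555 -0.099 2.763
v 3.079 -0.063 2.907
f 2 1 4
f 2 4 3
f 4 1 5
f 4 5 3
f 5 1 6
f 5 6 3
f 6 1 7
f 6 7 3
f 7 1 8
f 7 8 3
f 8 1 9
f 8 9 3
f 9 1 10
f 9 10 3
f 10 1 2
f 10 2 3
f 12 14 11
f 15 12 11
f 11 14 13
f 13 15 11
f 12 18 14
f 16 12 15
f 16 18 12
f 14 18 13
f 17 15 13
f 13 18 17
f 17 16 15
f 18 16 17
f 20 19 23
f 20 23 21
f 21 23 24
f 21 24 22
f 23 19 25
f 23 25 24
f 24 25 26
f 24 26 22
f 25 19 27
f 25 27 26
f 26 27 28
f 26 28 22
f 27 19 29
f 27 29 28
f 28 29 30
f 28 30 22
f 29 19 31
f 29 31 30
f 30 31 32
f 30 32 22
f 31 19 33
f 31 33 32
f 32 33 34
f 32 34 22
f 33 19 35
f 33 35 34
f 34 35 36
f 34 36 22
f 35 19 37
f 35 37 36
f 36 37 38
f 36 38 22
f 37 19 39
f 37 39 38
f 38 39 40
f 38 40 22
f 39 19 41
f 39 41 40
f 40 41 42
f 40 42 22
f 41 19 43
f 41 43 42
f 42 43 44
f 42 44 22
f 43 19 45
f 43 45 44
f 44 45 46
f 44 46 22
f 45 19 47
f 45 47 46
f 46 47 48
f 46 48 22
f 47 19 49
f 47 49 48
f 48 49 50
f 48 50 22
f 49 19 20
f 49 20 50
f 50 20 21
f 50 21 22
f 52 54 51
f 55 52 51
f 51 54 53
f 53 55 51
f 52 58 54
f 56 52 55
f 56 58 52
f 54 58 53
f 57 55 53
f 53 58 57
f 57 56 55
f 58 56 57
f 60 59 62
f 60 62 61
f 62 59 63
f 62 63 61
f 63 59 64
f 63 64 61
f 64 59 65
f 64 65 61
f 65 59 66
f 65 66 61
f 66 59 67
f 66 67 61
f 67 59 68
f 67 68 61
f 68 59 69
f 68 69 61
f 69 59 70
f 69 70 61
f 70 59 60
f 70 60 61



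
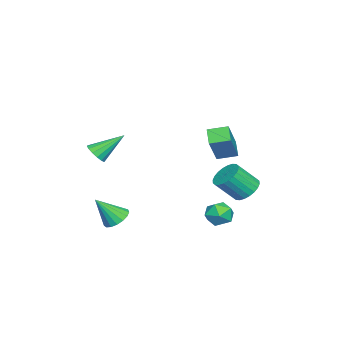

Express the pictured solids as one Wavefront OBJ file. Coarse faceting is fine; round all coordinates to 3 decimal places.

v -0.224 2.624 2.507
v -1.079 2.253 3.181
v -0.51 3.76 2.771
v -1.365 3.388 3.444
v 1.145 2.572 4.216
v 0.29 2.2 4.889
v 0.859 3.707 4.479
v 0.004 3.336 5.153
v 2.217 -3.487 3.142
v 2.901 -3.185 3.194
v 1.503 -2.093 4.418
v 2.732 -3 2.898
v 2.425 -2.945 2.667
v 2.062 -3.036 2.563
v 1.741 -3.248 2.614
v 1.547 -3.523 2.807
v 1.532 -3.789 3.089
v 1.702 -3.974 3.386
v 2.009 -4.029 3.617
v 2.372 -3.938 3.721
v 2.693 -3.726 3.67
v 2.887 -3.451 3.477
v 2.87 4.439 0.005
v 3.517 4.471 0.636
v 3.383 3.149 -0.456
v 4.03 3.181 0.175
v 3.167 3.067 0.418
v 2.85 3.865 0.703
v 4.05 3.755 -0.523
v 3.733 4.553 -0.238
v 4.247 4.049 0.309
v 3.701 3.624 0.891
v 3.199 3.996 -0.711
v 2.653 3.571 -0.129
v 3.011 -2.074 -1.234
v 3.631 -2.438 -1.707
v 3.569 -3.086 0.274
v 3.811 -2.103 -1.549
v 3.808 -1.761 -1.319
v 3.622 -1.492 -1.07
v 3.296 -1.356 -0.858
v 2.905 -1.384 -0.732
v 2.538 -1.571 -0.722
v 2.28 -1.873 -0.829
v 2.189 -2.221 -1.029
v 2.286 -2.536 -1.275
v 2.55 -2.745 -1.513
v 2.919 -2.8 -1.687
v 3.309 -2.689 -1.757
v -4.089 3.33 -1.414
v -3.206 3.749 -1.485
v -2.588 2.669 -0.156
v -3.471 2.25 -0.086
v -3.374 3.973 -1.224
v -2.756 2.893 0.104
v -3.651 4.099 -0.993
v -3.033 3.019 0.335
v -3.995 4.108 -0.826
v -3.377 3.028 0.503
v -4.353 3.998 -0.748
v -3.735 2.919 0.58
v -4.671 3.787 -0.772
v -4.053 2.707 0.557
v -4.9 3.506 -0.893
v -4.282 2.427 0.435
v -5.006 3.199 -1.094
v -4.388 2.119 0.234
v -4.972 2.911 -1.344
v -4.354 1.831 -0.015
v -4.804 2.687 -1.604
v -4.186 1.607 -0.276
v -4.527 2.561 -1.835
v -3.909 1.481 -0.507
v -4.183 2.552 -2.003
v -3.565 1.472 -0.674
v -3.825 2.661 -2.08
v -3.207 1.582 -0.752
v -3.507 2.873 -2.057
v -2.889 1.793 -0.728
v -3.278 3.153 -1.935
v -2.66 2.074 -0.607
v -3.172 3.461 -1.734
v -2.554 2.381 -0.406
f 2 4 1
f 5 2 1
f 1 4 3
f 3 5 1
f 2 8 4
f 6 2 5
f 6 8 2
f 4 8 3
f 7 5 3
f 3 8 7
f 7 6 5
f 8 6 7
f 10 9 12
f 10 12 11
f 12 9 13
f 12 13 11
f 13 9 14
f 13 14 11
f 14 9 15
f 14 15 11
f 15 9 16
f 15 16 11
f 16 9 17
f 16 17 11
f 17 9 18
f 17 18 11
f 18 9 19
f 18 19 11
f 19 9 20
f 19 20 11
f 20 9 21
f 20 21 11
f 21 9 22
f 21 22 11
f 22 9 10
f 22 10 11
f 23 34 28
f 23 28 24
f 23 24 30
f 23 30 33
f 23 33 34
f 24 28 32
f 28 34 27
f 34 33 25
f 33 30 29
f 30 24 31
f 26 32 27
f 26 27 25
f 26 25 29
f 26 29 31
f 26 31 32
f 27 32 28
f 25 27 34
f 29 25 33
f 31 29 30
f 32 31 24
f 36 35 38
f 36 38 37
f 38 35 39
f 38 39 37
f 39 35 40
f 39 40 37
f 40 35 41
f 40 41 37
f 41 35 42
f 41 42 37
f 42 35 43
f 42 43 37
f 43 35 44
f 43 44 37
f 44 35 45
f 44 45 37
f 45 35 46
f 45 46 37
f 46 35 47
f 46 47 37
f 47 35 48
f 47 48 37
f 48 35 49
f 48 49 37
f 49 35 36
f 49 36 37
f 51 50 54
f 51 54 52
f 52 54 55
f 52 55 53
f 54 50 56
f 54 56 55
f 55 56 57
f 55 57 53
f 56 50 58
f 56 58 57
f 57 58 59
f 57 59 53
f 58 50 60
f 58 60 59
f 59 60 61
f 59 61 53
f 60 50 62
f 60 62 61
f 61 62 63
f 61 63 53
f 62 50 64
f 62 64 63
f 63 64 65
f 63 65 53
f 64 50 66
f 64 66 65
f 65 66 67
f 65 67 53
f 66 50 68
f 66 68 67
f 67 68 69
f 67 69 53
f 68 50 70
f 68 70 69
f 69 70 71
f 69 71 53
f 70 50 72
f 70 72 71
f 71 72 73
f 71 73 53
f 72 50 74
f 72 74 73
f 73 74 75
f 73 75 53
f 74 50 76
f 74 76 75
f 75 76 77
f 75 77 53
f 76 50 78
f 76 78 77
f 77 78 79
f 77 79 53
f 78 50 80
f 78 80 79
f 79 80 81
f 79 81 53
f 80 50 82
f 80 82 81
f 81 82 83
f 81 83 53
f 82 50 51
f 82 51 83
f 83 51 52
f 83 52 53



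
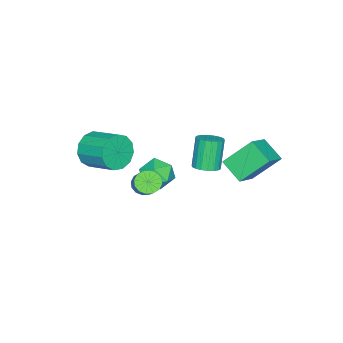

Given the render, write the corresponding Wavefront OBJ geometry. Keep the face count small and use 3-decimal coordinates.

v 1.315 1.926 2.598
v 1.93 1.994 2.88
v 1.24 1.822 4.424
v 0.625 1.754 4.142
v 1.83 2.279 2.867
v 1.14 2.107 4.411
v 1.628 2.495 2.801
v 0.938 2.323 4.345
v 1.364 2.597 2.694
v 0.674 2.425 4.239
v 1.09 2.567 2.569
v 0.4 2.395 4.113
v 0.861 2.41 2.449
v 0.171 2.238 3.993
v 0.722 2.157 2.359
v 0.032 1.985 3.903
v 0.7 1.858 2.316
v 0.01 1.686 3.86
v 0.8 1.573 2.329
v 0.11 1.401 3.873
v 1.002 1.357 2.395
v 0.312 1.185 3.939
v 1.266 1.255 2.501
v 0.576 1.083 4.046
v 1.54 1.285 2.627
v 0.85 1.113 4.171
v 1.769 1.442 2.747
v 1.079 1.27 4.291
v 1.908 1.695 2.837
v 1.218 1.523 4.381
v -2.565 1.475 0.213
v -3.377 2.623 1.593
v -2.154 2.629 -0.504
v -2.965 3.777 0.876
v -1.175 1.483 1.024
v -1.986 2.631 2.404
v -0.763 2.637 0.307
v -1.575 3.785 1.687
v -1.279 -1.149 -1.349
v -0.373 -1.096 -0.931
v -1.307 -2.744 -1.089
v -0.401 -2.691 -0.671
v -1.189 -2.289 -0.207
v -1.172 -1.304 -0.368
v -0.508 -2.536 -1.652
v -0.491 -1.551 -1.813
v 0.103 -1.954 -1.118
v -0.318 -1.801 -0.225
v -1.362 -2.039 -1.795
v -1.783 -1.886 -0.902
v 3.245 -0.257 1.94
v 3.689 -0.125 1.484
v 4.5 0.529 2.464
v 4.055 0.397 2.92
v 3.48 0.139 1.481
v 4.291 0.792 2.461
v 3.208 0.296 1.601
v 4.019 0.95 2.581
v 2.946 0.306 1.812
v 3.757 0.96 2.791
v 2.764 0.165 2.057
v 3.575 0.819 3.036
v 2.71 -0.089 2.271
v 3.521 0.564 3.25
v 2.8 -0.389 2.396
v 3.611 0.265 3.376
v 3.009 -0.652 2.399
v 3.82 0.001 3.379
v 3.281 -0.81 2.279
v 4.092 -0.156 3.259
v 3.543 -0.82 2.069
v 4.354 -0.166 3.048
v 3.725 -0.679 1.824
v 4.536 -0.025 2.803
v 3.779 -0.424 1.61
v 4.59 0.229 2.589
v 2.454 -3.512 2.598
v 3.116 -3.36 1.837
v 3.448 -1.795 2.441
v 2.786 -1.948 3.202
v 2.605 -3.177 1.647
v 2.937 -1.613 2.25
v 2.046 -3.102 1.758
v 2.379 -1.537 2.362
v 1.617 -3.156 2.136
v 1.949 -1.591 2.74
v 1.453 -3.324 2.661
v 1.786 -1.759 3.265
v 1.607 -3.552 3.166
v 1.94 -1.987 3.77
v 2.03 -3.767 3.49
v 2.363 -2.202 4.094
v 2.587 -3.901 3.532
v 2.92 -2.336 4.135
v 3.102 -3.912 3.277
v 3.435 -2.347 3.88
v 3.411 -3.796 2.806
v 3.744 -2.231 3.41
v 3.416 -3.59 2.269
v 3.749 -2.025 2.873
f 2 1 5
f 2 5 3
f 3 5 6
f 3 6 4
f 5 1 7
f 5 7 6
f 6 7 8
f 6 8 4
f 7 1 9
f 7 9 8
f 8 9 10
f 8 10 4
f 9 1 11
f 9 11 10
f 10 11 12
f 10 12 4
f 11 1 13
f 11 13 12
f 12 13 14
f 12 14 4
f 13 1 15
f 13 15 14
f 14 15 16
f 14 16 4
f 15 1 17
f 15 17 16
f 16 17 18
f 16 18 4
f 17 1 19
f 17 19 18
f 18 19 20
f 18 20 4
f 19 1 21
f 19 21 20
f 20 21 22
f 20 22 4
f 21 1 23
f 21 23 22
f 22 23 24
f 22 24 4
f 23 1 25
f 23 25 24
f 24 25 26
f 24 26 4
f 25 1 27
f 25 27 26
f 26 27 28
f 26 28 4
f 27 1 29
f 27 29 28
f 28 29 30
f 28 30 4
f 29 1 2
f 29 2 30
f 30 2 3
f 30 3 4
f 32 34 31
f 35 32 31
f 31 34 33
f 33 35 31
f 32 38 34
f 36 32 35
f 36 38 32
f 34 38 33
f 37 35 33
f 33 38 37
f 37 36 35
f 38 36 37
f 39 50 44
f 39 44 40
f 39 40 46
f 39 46 49
f 39 49 50
f 40 44 48
f 44 50 43
f 50 49 41
f 49 46 45
f 46 40 47
f 42 48 43
f 42 43 41
f 42 41 45
f 42 45 47
f 42 47 48
f 43 48 44
f 41 43 50
f 45 41 49
f 47 45 46
f 48 47 40
f 52 51 55
f 52 55 53
f 53 55 56
f 53 56 54
f 55 51 57
f 55 57 56
f 56 57 58
f 56 58 54
f 57 51 59
f 57 59 58
f 58 59 60
f 58 60 54
f 59 51 61
f 59 61 60
f 60 61 62
f 60 62 54
f 61 51 63
f 61 63 62
f 62 63 64
f 62 64 54
f 63 51 65
f 63 65 64
f 64 65 66
f 64 66 54
f 65 51 67
f 65 67 66
f 66 67 68
f 66 68 54
f 67 51 69
f 67 69 68
f 68 69 70
f 68 70 54
f 69 51 71
f 69 71 70
f 70 71 72
f 70 72 54
f 71 51 73
f 71 73 72
f 72 73 74
f 72 74 54
f 73 51 75
f 73 75 74
f 74 75 76
f 74 76 54
f 75 51 52
f 75 52 76
f 76 52 53
f 76 53 54
f 78 77 81
f 78 81 79
f 79 81 82
f 79 82 80
f 81 77 83
f 81 83 82
f 82 83 84
f 82 84 80
f 83 77 85
f 83 85 84
f 84 85 86
f 84 86 80
f 85 77 87
f 85 87 86
f 86 87 88
f 86 88 80
f 87 77 89
f 87 89 88
f 88 89 90
f 88 90 80
f 89 77 91
f 89 91 90
f 90 91 92
f 90 92 80
f 91 77 93
f 91 93 92
f 92 93 94
f 92 94 80
f 93 77 95
f 93 95 94
f 94 95 96
f 94 96 80
f 95 77 97
f 95 97 96
f 96 97 98
f 96 98 80
f 97 77 99
f 97 99 98
f 98 99 100
f 98 100 80
f 99 77 78
f 99 78 100
f 100 78 79
f 100 79 80



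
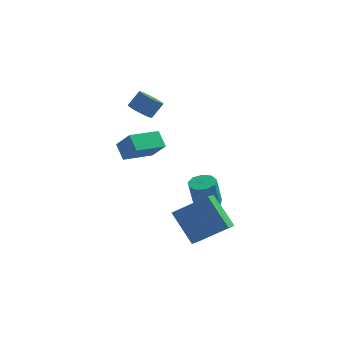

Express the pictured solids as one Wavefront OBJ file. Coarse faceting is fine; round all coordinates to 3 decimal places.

v -2.778 0.519 2.452
v -2.139 0.406 2.097
v -1.603 0.868 2.913
v -2.242 0.981 3.268
v -2.258 0.75 1.979
v -1.722 1.213 2.795
v -2.516 1.033 1.989
v -1.981 1.496 2.805
v -2.845 1.178 2.122
v -2.309 1.64 2.938
v -3.155 1.146 2.344
v -2.62 1.609 3.16
v -3.365 0.946 2.595
v -2.829 1.409 3.411
v -3.417 0.632 2.807
v -2.881 1.094 3.623
v -3.298 0.287 2.925
v -2.762 0.75 3.741
v -3.039 0.004 2.915
v -2.504 0.467 3.731
v -2.711 -0.14 2.782
v -2.175 0.322 3.598
v -2.4 -0.109 2.56
v -1.865 0.354 3.376
v -2.191 0.091 2.309
v -1.655 0.554 3.125
v 0.722 0.96 -4.65
v 1.461 1.166 -4.508
v 1.177 1.025 -2.828
v 0.438 0.82 -2.97
v 1.151 1.6 -4.524
v 0.867 1.459 -2.844
v 0.64 1.734 -4.599
v 0.356 1.594 -2.919
v 0.167 1.507 -4.698
v -0.116 1.366 -3.018
v -0.046 1.024 -4.774
v -0.329 0.883 -3.094
v 0.1 0.511 -4.793
v -0.183 0.37 -3.112
v 0.537 0.208 -4.744
v 0.254 0.068 -3.064
v 1.06 0.258 -4.652
v 0.777 0.117 -2.972
v 1.425 0.636 -4.559
v 1.141 0.495 -2.878
v -3.874 -0.519 0.521
v -3.105 -1.046 1.618
v -2.535 0.691 0.163
v -1.765 0.163 1.26
v -3.415 -1.223 -0.14
v -2.645 -1.751 0.957
v -2.075 -0.014 -0.498
v -1.306 -0.541 0.599
v -0.494 -1.935 -3.348
v -0.71 -2.874 -2.838
v 1.307 -1.687 -2.127
v 1.091 -2.626 -1.617
v 0.669 -3.014 -4.843
v 0.453 -3.953 -4.333
v 2.47 -2.766 -3.622
v 2.254 -3.705 -3.112
f 2 1 5
f 2 5 3
f 3 5 6
f 3 6 4
f 5 1 7
f 5 7 6
f 6 7 8
f 6 8 4
f 7 1 9
f 7 9 8
f 8 9 10
f 8 10 4
f 9 1 11
f 9 11 10
f 10 11 12
f 10 12 4
f 11 1 13
f 11 13 12
f 12 13 14
f 12 14 4
f 13 1 15
f 13 15 14
f 14 15 16
f 14 16 4
f 15 1 17
f 15 17 16
f 16 17 18
f 16 18 4
f 17 1 19
f 17 19 18
f 18 19 20
f 18 20 4
f 19 1 21
f 19 21 20
f 20 21 22
f 20 22 4
f 21 1 23
f 21 23 22
f 22 23 24
f 22 24 4
f 23 1 25
f 23 25 24
f 24 25 26
f 24 26 4
f 25 1 2
f 25 2 26
f 26 2 3
f 26 3 4
f 28 27 31
f 28 31 29
f 29 31 32
f 29 32 30
f 31 27 33
f 31 33 32
f 32 33 34
f 32 34 30
f 33 27 35
f 33 35 34
f 34 35 36
f 34 36 30
f 35 27 37
f 35 37 36
f 36 37 38
f 36 38 30
f 37 27 39
f 37 39 38
f 38 39 40
f 38 40 30
f 39 27 41
f 39 41 40
f 40 41 42
f 40 42 30
f 41 27 43
f 41 43 42
f 42 43 44
f 42 44 30
f 43 27 45
f 43 45 44
f 44 45 46
f 44 46 30
f 45 27 28
f 45 28 46
f 46 28 29
f 46 29 30
f 48 50 47
f 51 48 47
f 47 50 49
f 49 51 47
f 48 54 50
f 52 48 51
f 52 54 48
f 50 54 49
f 53 51 49
f 49 54 53
f 53 52 51
f 54 52 53
f 56 58 55
f 59 56 55
f 55 58 57
f 57 59 55
f 56 62 58
f 60 56 59
f 60 62 56
f 58 62 57
f 61 59 57
f 57 62 61
f 61 60 59
f 62 60 61



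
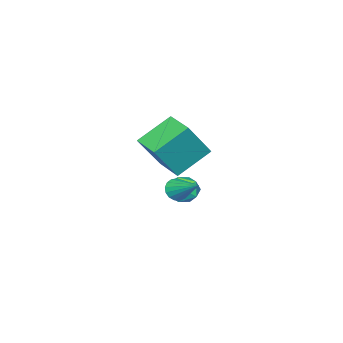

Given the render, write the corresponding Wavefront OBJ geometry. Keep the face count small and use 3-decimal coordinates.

v 1.114 0.117 1.633
v 2.291 -0.228 3.423
v 1.662 1.543 1.547
v 2.838 1.198 3.337
v 2.642 -0.538 0.503
v 3.818 -0.883 2.293
v 3.189 0.888 0.417
v 4.366 0.543 2.207
v -1.934 -1.856 -3.458
v -1.449 -1.753 -2.701
v -0.971 -2.847 -3.939
v -0.486 -2.744 -3.182
v -1.3 -3.138 -3.148
v -1.895 -2.525 -2.851
v -0.525 -2.075 -3.789
v -1.12 -1.462 -3.492
v -0.579 -1.888 -2.906
v -1.057 -2.545 -2.51
v -1.363 -2.055 -4.13
v -1.841 -2.712 -3.734
v -0.07 -1.784 -2.677
v 0.458 -2.071 -2.404
v 0.29 -0.216 -1.723
v 0.572 -1.937 -2.667
v 0.539 -1.768 -2.932
v 0.366 -1.603 -3.138
v 0.094 -1.479 -3.239
v -0.216 -1.425 -3.211
v -0.493 -1.453 -3.061
v -0.672 -1.557 -2.823
v -0.714 -1.713 -2.551
v -0.608 -1.885 -2.308
v -0.378 -2.034 -2.15
v -0.078 -2.125 -2.112
v 0.223 -2.139 -2.204
f 2 4 1
f 5 2 1
f 1 4 3
f 3 5 1
f 2 8 4
f 6 2 5
f 6 8 2
f 4 8 3
f 7 5 3
f 3 8 7
f 7 6 5
f 8 6 7
f 9 20 14
f 9 14 10
f 9 10 16
f 9 16 19
f 9 19 20
f 10 14 18
f 14 20 13
f 20 19 11
f 19 16 15
f 16 10 17
f 12 18 13
f 12 13 11
f 12 11 15
f 12 15 17
f 12 17 18
f 13 18 14
f 11 13 20
f 15 11 19
f 17 15 16
f 18 17 10
f 22 21 24
f 22 24 23
f 24 21 25
f 24 25 23
f 25 21 26
f 25 26 23
f 26 21 27
f 26 27 23
f 27 21 28
f 27 28 23
f 28 21 29
f 28 29 23
f 29 21 30
f 29 30 23
f 30 21 31
f 30 31 23
f 31 21 32
f 31 32 23
f 32 21 33
f 32 33 23
f 33 21 34
f 33 34 23
f 34 21 35
f 34 35 23
f 35 21 22
f 35 22 23



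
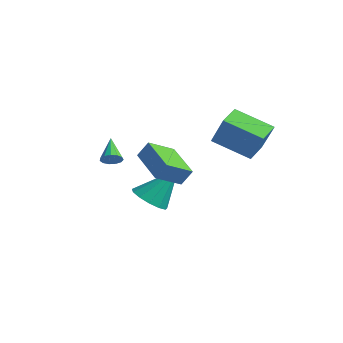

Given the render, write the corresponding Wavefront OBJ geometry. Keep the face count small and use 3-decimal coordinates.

v 0.069 -2.075 1.083
v 0.432 -1.772 1.273
v -0.829 -1.545 1.957
v 0.309 -1.626 1.058
v 0.11 -1.623 0.851
v -0.102 -1.763 0.718
v -0.261 -2.003 0.701
v -0.314 -2.265 0.805
v -0.246 -2.467 0.998
v -0.078 -2.545 1.218
v 0.137 -2.473 1.395
v 0.33 -2.275 1.473
v 0.44 -2.014 1.428
v -1.383 0.78 -2.401
v -0.44 0.652 -2.585
v -0.877 1.98 -0.639
v -0.588 1.106 -2.851
v -0.989 1.456 -2.974
v -1.515 1.592 -2.915
v -2 1.47 -2.693
v -2.288 1.129 -2.378
v -2.289 0.678 -2.07
v -2.003 0.259 -1.867
v -1.52 0.005 -1.834
v -0.993 -0.002 -1.98
v -0.591 0.239 -2.26
v 4.053 2.31 1.443
v 2.655 1.257 2.282
v 3.484 3.309 1.75
v 2.087 2.257 2.589
v 4.873 2.343 2.851
v 3.476 1.291 3.69
v 4.305 3.343 3.158
v 2.907 2.29 3.997
v 3.208 -0.63 0.335
v 3.157 -1.892 0.961
v 1.256 -0.249 0.946
v 1.206 -1.511 1.572
v 3.514 -0.269 1.088
v 3.464 -1.531 1.714
v 1.563 0.112 1.699
v 1.512 -1.15 2.325
f 2 1 4
f 2 4 3
f 4 1 5
f 4 5 3
f 5 1 6
f 5 6 3
f 6 1 7
f 6 7 3
f 7 1 8
f 7 8 3
f 8 1 9
f 8 9 3
f 9 1 10
f 9 10 3
f 10 1 11
f 10 11 3
f 11 1 12
f 11 12 3
f 12 1 13
f 12 13 3
f 13 1 2
f 13 2 3
f 15 14 17
f 15 17 16
f 17 14 18
f 17 18 16
f 18 14 19
f 18 19 16
f 19 14 20
f 19 20 16
f 20 14 21
f 20 21 16
f 21 14 22
f 21 22 16
f 22 14 23
f 22 23 16
f 23 14 24
f 23 24 16
f 24 14 25
f 24 25 16
f 25 14 26
f 25 26 16
f 26 14 15
f 26 15 16
f 28 30 27
f 31 28 27
f 27 30 29
f 29 31 27
f 28 34 30
f 32 28 31
f 32 34 28
f 30 34 29
f 33 31 29
f 29 34 33
f 33 32 31
f 34 32 33
f 36 38 35
f 39 36 35
f 35 38 37
f 37 39 35
f 36 42 38
f 40 36 39
f 40 42 36
f 38 42 37
f 41 39 37
f 37 42 41
f 41 40 39
f 42 40 41



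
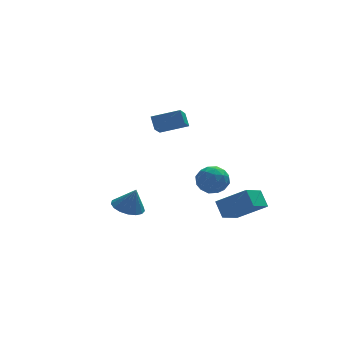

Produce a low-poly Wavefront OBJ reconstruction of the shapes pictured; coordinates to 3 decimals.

v -3.08 -3.058 -0.169
v -2.314 -2.434 -0.32
v -2.64 -3.262 1.229
v -2.666 -2.148 -0.167
v -3.114 -2.071 -0.015
v -3.553 -2.22 0.102
v -3.884 -2.561 0.157
v -4.031 -3.016 0.137
v -3.96 -3.481 0.047
v -3.688 -3.849 -0.093
v -3.276 -4.036 -0.25
v -2.819 -3.999 -0.388
v -2.422 -3.746 -0.476
v -2.176 -3.336 -0.494
v -2.137 -2.862 -0.438
v 0.397 4.36 1.84
v -0.146 3.312 2.648
v 0.303 5.01 2.621
v -0.24 3.962 3.428
v 2.1 3.918 2.412
v 1.557 2.87 3.219
v 2.006 4.568 3.192
v 1.463 3.52 4
v 3.332 -2.798 -2.022
v 2.194 -3.809 -1.312
v 3.131 -1.957 -1.148
v 1.992 -2.967 -0.438
v 4.888 -3.693 -0.802
v 3.749 -4.703 -0.092
v 4.686 -2.851 0.072
v 3.548 -3.862 0.782
v 2.097 1.198 -0.082
v 2.669 1.993 -0.568
v 2.991 -0.013 -1.012
v 3.563 0.782 -1.498
v 3.713 0.571 -0.436
v 3.161 1.32 0.139
v 2.499 0.66 -1.719
v 1.947 1.409 -1.144
v 2.917 1.661 -1.58
v 3.668 1.606 -0.787
v 1.992 0.374 -0.793
v 2.743 0.319 0
v 2.305 1.702 -0.244
v 3.355 0.278 -1.336
v 3.444 0.154 -0.712
v 3.78 0.621 -0.998
v 2.594 1.306 0.172
v 2.93 1.774 -0.114
v 3.544 0.938 -0.036
v 2.73 0.206 -1.466
v 3.066 0.674 -1.752
v 1.88 1.359 -0.582
v 2.216 1.826 -0.868
v 2.116 1.042 -1.544
v 2.787 1.974 -1.124
v 3.312 1.262 -1.671
v 2.687 1.19 -1.8
v 2.362 1.63 -1.463
v 3.228 1.942 -0.658
v 3.753 1.229 -1.204
v 3.842 1.106 -0.58
v 3.518 1.546 -0.242
v 3.374 1.746 -1.253
v 1.907 0.751 -0.376
v 2.432 0.038 -0.922
v 2.142 0.434 -1.338
v 1.818 0.874 -1
v 2.348 0.718 0.091
v 2.873 0.006 -0.456
v 3.298 0.35 -0.117
v 2.973 0.79 0.22
v 2.286 0.234 -0.327
f 2 1 4
f 2 4 3
f 4 1 5
f 4 5 3
f 5 1 6
f 5 6 3
f 6 1 7
f 6 7 3
f 7 1 8
f 7 8 3
f 8 1 9
f 8 9 3
f 9 1 10
f 9 10 3
f 10 1 11
f 10 11 3
f 11 1 12
f 11 12 3
f 12 1 13
f 12 13 3
f 13 1 14
f 13 14 3
f 14 1 15
f 14 15 3
f 15 1 2
f 15 2 3
f 17 19 16
f 20 17 16
f 16 19 18
f 18 20 16
f 17 23 19
f 21 17 20
f 21 23 17
f 19 23 18
f 22 20 18
f 18 23 22
f 22 21 20
f 23 21 22
f 25 27 24
f 28 25 24
f 24 27 26
f 26 28 24
f 25 31 27
f 29 25 28
f 29 31 25
f 27 31 26
f 30 28 26
f 26 31 30
f 30 29 28
f 31 29 30
f 32 69 48
f 69 43 72
f 48 72 37
f 69 72 48
f 32 48 44
f 48 37 49
f 44 49 33
f 48 49 44
f 32 44 53
f 44 33 54
f 53 54 39
f 44 54 53
f 32 53 65
f 53 39 68
f 65 68 42
f 53 68 65
f 32 65 69
f 65 42 73
f 69 73 43
f 65 73 69
f 33 49 60
f 49 37 63
f 60 63 41
f 49 63 60
f 37 72 50
f 72 43 71
f 50 71 36
f 72 71 50
f 43 73 70
f 73 42 66
f 70 66 34
f 73 66 70
f 42 68 67
f 68 39 55
f 67 55 38
f 68 55 67
f 39 54 59
f 54 33 56
f 59 56 40
f 54 56 59
f 35 61 47
f 61 41 62
f 47 62 36
f 61 62 47
f 35 47 45
f 47 36 46
f 45 46 34
f 47 46 45
f 35 45 52
f 45 34 51
f 52 51 38
f 45 51 52
f 35 52 57
f 52 38 58
f 57 58 40
f 52 58 57
f 35 57 61
f 57 40 64
f 61 64 41
f 57 64 61
f 36 62 50
f 62 41 63
f 50 63 37
f 62 63 50
f 34 46 70
f 46 36 71
f 70 71 43
f 46 71 70
f 38 51 67
f 51 34 66
f 67 66 42
f 51 66 67
f 40 58 59
f 58 38 55
f 59 55 39
f 58 55 59
f 41 64 60
f 64 40 56
f 60 56 33
f 64 56 60



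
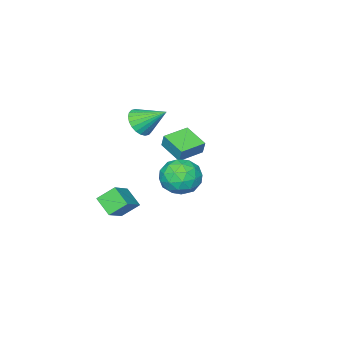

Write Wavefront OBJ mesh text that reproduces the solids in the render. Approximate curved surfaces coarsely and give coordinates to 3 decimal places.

v 2.782 4.714 2.402
v 3.427 3.774 2.153
v 1.513 4.186 1.107
v 2.158 3.246 0.858
v 1.613 3.323 1.887
v 2.397 3.65 2.687
v 2.543 4.31 0.573
v 3.327 4.637 1.373
v 3.28 3.525 1.022
v 2.705 2.915 1.835
v 2.235 5.045 1.425
v 1.66 4.435 2.238
v 3.216 4.291 2.391
v 1.724 3.669 0.869
v 1.404 3.715 1.474
v 1.783 3.162 1.327
v 2.61 4.217 2.705
v 2.99 3.665 2.559
v 1.923 3.4 2.402
v 1.95 4.295 0.701
v 2.33 3.743 0.555
v 3.157 4.798 1.933
v 3.536 4.245 1.786
v 3.017 4.56 0.858
v 3.509 3.591 1.58
v 2.763 3.281 0.819
v 2.989 3.906 0.651
v 3.45 4.098 1.122
v 3.171 3.233 2.058
v 2.425 2.922 1.297
v 2.104 2.968 1.901
v 2.565 3.16 2.372
v 3.084 3.086 1.393
v 2.515 5.038 1.963
v 1.769 4.727 1.202
v 2.375 4.8 0.888
v 2.836 4.992 1.359
v 2.177 4.679 2.441
v 1.431 4.369 1.68
v 1.49 3.862 2.138
v 1.951 4.054 2.609
v 1.856 4.874 1.867
v 1.348 -0.038 3.406
v 1.744 -0.443 4.118
v 0.772 1.278 4.474
v 2.007 -0.234 4.002
v 2.169 0.005 3.796
v 2.207 0.238 3.53
v 2.113 0.428 3.245
v 1.904 0.548 2.985
v 1.609 0.578 2.789
v 1.275 0.515 2.686
v 0.953 0.367 2.693
v 0.69 0.158 2.809
v 0.527 -0.08 3.015
v 0.49 -0.313 3.281
v 0.583 -0.503 3.566
v 0.793 -0.623 3.826
v 1.087 -0.653 4.023
v 1.421 -0.59 4.125
v -3.205 -1.337 -0.096
v -3.109 -1.066 0.746
v -3.021 0.169 -0.603
v -2.926 0.441 0.239
v -1.654 -1.561 -0.199
v -1.559 -1.289 0.643
v -1.471 -0.054 -0.706
v -1.375 0.217 0.136
v 1.596 -1.257 -4.138
v 1.472 -2.333 -3.419
v 0.843 -0.644 -3.351
v 0.72 -1.719 -2.631
v 2.92 -0.801 -3.229
v 2.797 -1.876 -2.509
v 2.168 -0.187 -2.441
v 2.044 -1.263 -1.722
f 1 38 17
f 38 12 41
f 17 41 6
f 38 41 17
f 1 17 13
f 17 6 18
f 13 18 2
f 17 18 13
f 1 13 22
f 13 2 23
f 22 23 8
f 13 23 22
f 1 22 34
f 22 8 37
f 34 37 11
f 22 37 34
f 1 34 38
f 34 11 42
f 38 42 12
f 34 42 38
f 2 18 29
f 18 6 32
f 29 32 10
f 18 32 29
f 6 41 19
f 41 12 40
f 19 40 5
f 41 40 19
f 12 42 39
f 42 11 35
f 39 35 3
f 42 35 39
f 11 37 36
f 37 8 24
f 36 24 7
f 37 24 36
f 8 23 28
f 23 2 25
f 28 25 9
f 23 25 28
f 4 30 16
f 30 10 31
f 16 31 5
f 30 31 16
f 4 16 14
f 16 5 15
f 14 15 3
f 16 15 14
f 4 14 21
f 14 3 20
f 21 20 7
f 14 20 21
f 4 21 26
f 21 7 27
f 26 27 9
f 21 27 26
f 4 26 30
f 26 9 33
f 30 33 10
f 26 33 30
f 5 31 19
f 31 10 32
f 19 32 6
f 31 32 19
f 3 15 39
f 15 5 40
f 39 40 12
f 15 40 39
f 7 20 36
f 20 3 35
f 36 35 11
f 20 35 36
f 9 27 28
f 27 7 24
f 28 24 8
f 27 24 28
f 10 33 29
f 33 9 25
f 29 25 2
f 33 25 29
f 44 43 46
f 44 46 45
f 46 43 47
f 46 47 45
f 47 43 48
f 47 48 45
f 48 43 49
f 48 49 45
f 49 43 50
f 49 50 45
f 50 43 51
f 50 51 45
f 51 43 52
f 51 52 45
f 52 43 53
f 52 53 45
f 53 43 54
f 53 54 45
f 54 43 55
f 54 55 45
f 55 43 56
f 55 56 45
f 56 43 57
f 56 57 45
f 57 43 58
f 57 58 45
f 58 43 59
f 58 59 45
f 59 43 60
f 59 60 45
f 60 43 44
f 60 44 45
f 62 64 61
f 65 62 61
f 61 64 63
f 63 65 61
f 62 68 64
f 66 62 65
f 66 68 62
f 64 68 63
f 67 65 63
f 63 68 67
f 67 66 65
f 68 66 67
f 70 72 69
f 73 70 69
f 69 72 71
f 71 73 69
f 70 76 72
f 74 70 73
f 74 76 70
f 72 76 71
f 75 73 71
f 71 76 75
f 75 74 73
f 76 74 75



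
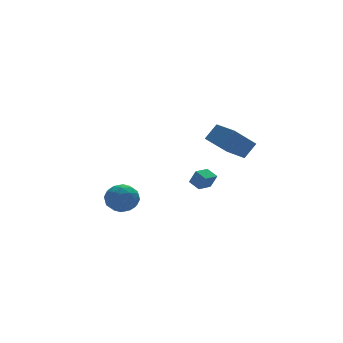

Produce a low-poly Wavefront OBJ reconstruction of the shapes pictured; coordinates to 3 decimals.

v 2.383 -0.828 -2.821
v 2.668 -1.162 -1.877
v 2.065 -0.079 -2.46
v 2.35 -0.412 -1.517
v 3.33 -0.368 -2.943
v 3.615 -0.701 -2
v 3.012 0.382 -2.583
v 3.297 0.048 -1.639
v 4.48 -2.659 0.1
v 2.974 -2.895 1.456
v 4.137 -0.883 0.029
v 2.631 -1.12 1.385
v 5.309 -2.46 1.055
v 3.803 -2.697 2.411
v 4.966 -0.685 0.984
v 3.46 -0.921 2.34
v -3.454 -2.382 -1.332
v -2.508 -2.885 -1.378
v -4.252 -3.835 -1.842
v -3.306 -4.338 -1.888
v -3.715 -4.052 -0.939
v -3.222 -3.153 -0.624
v -3.538 -3.567 -2.596
v -3.045 -2.668 -2.281
v -2.56 -3.617 -2.159
v -2.669 -3.917 -1.135
v -4.091 -2.803 -2.085
v -4.2 -3.103 -1.061
v -2.911 -2.506 -1.31
v -3.849 -4.214 -1.91
v -4.09 -4.046 -1.352
v -3.534 -4.342 -1.379
v -3.33 -2.663 -0.867
v -2.774 -2.959 -0.894
v -3.484 -3.645 -0.636
v -3.986 -3.761 -2.326
v -3.43 -4.057 -2.353
v -3.226 -2.378 -1.841
v -2.67 -2.674 -1.868
v -3.276 -3.075 -2.584
v -2.385 -3.232 -1.796
v -2.855 -4.086 -2.096
v -2.991 -3.633 -2.513
v -2.701 -3.105 -2.327
v -2.45 -3.408 -1.194
v -2.919 -4.263 -1.495
v -3.159 -4.094 -0.937
v -2.869 -3.566 -0.751
v -2.48 -3.839 -1.654
v -3.841 -2.457 -1.725
v -4.31 -3.312 -2.026
v -3.891 -3.154 -2.469
v -3.601 -2.626 -2.283
v -3.905 -2.634 -1.124
v -4.375 -3.488 -1.424
v -4.059 -3.615 -0.893
v -3.769 -3.087 -0.707
v -4.28 -2.881 -1.566
f 2 4 1
f 5 2 1
f 1 4 3
f 3 5 1
f 2 8 4
f 6 2 5
f 6 8 2
f 4 8 3
f 7 5 3
f 3 8 7
f 7 6 5
f 8 6 7
f 10 12 9
f 13 10 9
f 9 12 11
f 11 13 9
f 10 16 12
f 14 10 13
f 14 16 10
f 12 16 11
f 15 13 11
f 11 16 15
f 15 14 13
f 16 14 15
f 17 54 33
f 54 28 57
f 33 57 22
f 54 57 33
f 17 33 29
f 33 22 34
f 29 34 18
f 33 34 29
f 17 29 38
f 29 18 39
f 38 39 24
f 29 39 38
f 17 38 50
f 38 24 53
f 50 53 27
f 38 53 50
f 17 50 54
f 50 27 58
f 54 58 28
f 50 58 54
f 18 34 45
f 34 22 48
f 45 48 26
f 34 48 45
f 22 57 35
f 57 28 56
f 35 56 21
f 57 56 35
f 28 58 55
f 58 27 51
f 55 51 19
f 58 51 55
f 27 53 52
f 53 24 40
f 52 40 23
f 53 40 52
f 24 39 44
f 39 18 41
f 44 41 25
f 39 41 44
f 20 46 32
f 46 26 47
f 32 47 21
f 46 47 32
f 20 32 30
f 32 21 31
f 30 31 19
f 32 31 30
f 20 30 37
f 30 19 36
f 37 36 23
f 30 36 37
f 20 37 42
f 37 23 43
f 42 43 25
f 37 43 42
f 20 42 46
f 42 25 49
f 46 49 26
f 42 49 46
f 21 47 35
f 47 26 48
f 35 48 22
f 47 48 35
f 19 31 55
f 31 21 56
f 55 56 28
f 31 56 55
f 23 36 52
f 36 19 51
f 52 51 27
f 36 51 52
f 25 43 44
f 43 23 40
f 44 40 24
f 43 40 44
f 26 49 45
f 49 25 41
f 45 41 18
f 49 41 45



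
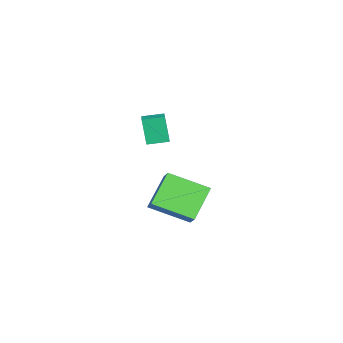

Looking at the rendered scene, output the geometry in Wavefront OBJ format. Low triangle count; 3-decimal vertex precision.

v 2.86 -1.338 2.046
v 2.515 -1.614 3.385
v 2.615 -0.368 2.183
v 2.27 -0.644 3.522
v 3.63 -1.176 2.278
v 3.285 -1.452 3.617
v 3.385 -0.206 2.415
v 3.04 -0.482 3.754
v 0.422 0.956 -2.449
v 0.455 -1.007 -1.622
v 1.252 1.294 -1.68
v 1.285 -0.669 -0.853
v 1.795 0.449 -3.707
v 1.828 -1.514 -2.88
v 2.625 0.787 -2.938
v 2.658 -1.176 -2.111
f 2 4 1
f 5 2 1
f 1 4 3
f 3 5 1
f 2 8 4
f 6 2 5
f 6 8 2
f 4 8 3
f 7 5 3
f 3 8 7
f 7 6 5
f 8 6 7
f 10 12 9
f 13 10 9
f 9 12 11
f 11 13 9
f 10 16 12
f 14 10 13
f 14 16 10
f 12 16 11
f 15 13 11
f 11 16 15
f 15 14 13
f 16 14 15



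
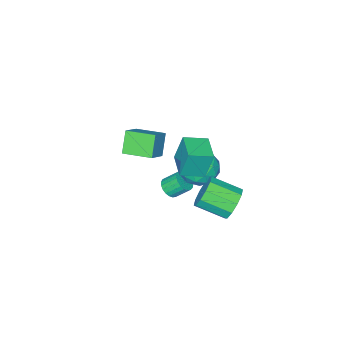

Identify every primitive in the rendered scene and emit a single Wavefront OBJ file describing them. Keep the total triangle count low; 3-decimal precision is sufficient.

v 0.04 2.859 2.58
v -0.296 3.175 4.299
v 0.94 4.156 2.517
v 0.604 4.472 4.236
v 1.176 2.088 2.944
v 0.84 2.404 4.663
v 2.076 3.385 2.881
v 1.74 3.701 4.6
v -0.877 -3.3 -1.746
v -1.655 -3.806 -0.517
v -1.594 -1.643 -1.517
v -2.373 -2.149 -0.289
v 0.313 -2.911 -0.831
v -0.466 -3.417 0.397
v -0.405 -1.254 -0.603
v -1.183 -1.76 0.626
v -1.576 2.831 0.67
v -0.507 2.928 0.048
v -1.393 0.832 0.672
v -0.324 0.929 0.05
v -0.392 1.309 1.229
v -0.506 2.544 1.228
v -1.394 1.216 -0.508
v -1.508 2.451 -0.509
v -0.395 1.93 -0.68
v 0.225 1.988 0.394
v -2.125 1.772 0.326
v -1.505 1.83 1.4
v -1.058 3.055 0.359
v -0.842 0.705 0.361
v -0.883 0.928 1.054
v -0.254 0.985 0.689
v -1.057 2.829 1.052
v -0.429 2.887 0.687
v -0.361 1.935 1.381
v -1.471 0.873 0.033
v -0.843 0.931 -0.332
v -1.646 2.775 0.031
v -1.017 2.832 -0.334
v -1.539 1.825 -0.661
v -0.363 2.526 -0.435
v -0.255 1.351 -0.433
v -0.885 1.519 -0.761
v -0.951 2.245 -0.762
v 0.001 2.56 0.197
v 0.109 1.385 0.198
v 0.068 1.608 0.891
v 0.002 2.334 0.89
v 0.067 1.973 -0.231
v -2.009 2.375 0.522
v -1.901 1.2 0.523
v -1.902 1.426 -0.17
v -1.968 2.152 -0.171
v -1.645 2.409 1.153
v -1.537 1.234 1.155
v -0.949 1.515 1.482
v -1.015 2.241 1.481
v -1.967 1.787 0.951
v -1.542 -1.005 -4.04
v -1.227 -1.371 -3.534
v -1.743 -0.681 -2.713
v -2.058 -0.315 -3.22
v -1.032 -1.162 -3.587
v -1.548 -0.472 -2.767
v -0.925 -0.926 -3.719
v -1.441 -0.235 -2.899
v -0.925 -0.703 -3.907
v -1.441 -0.012 -3.086
v -1.032 -0.532 -4.117
v -1.548 0.158 -3.297
v -1.226 -0.444 -4.314
v -1.742 0.247 -3.494
v -1.476 -0.452 -4.464
v -1.992 0.238 -3.644
v -1.737 -0.556 -4.541
v -2.253 0.134 -3.72
v -1.964 -0.738 -4.531
v -2.48 -0.047 -3.71
v -2.118 -0.966 -4.436
v -2.634 -0.275 -3.615
v -2.173 -1.201 -4.273
v -2.689 -0.51 -3.452
v -2.118 -1.402 -4.069
v -2.634 -0.711 -3.249
v -1.964 -1.534 -3.861
v -2.48 -0.843 -3.04
v -1.737 -1.575 -3.683
v -2.253 -0.884 -2.863
v -1.476 -1.517 -3.568
v -1.992 -0.827 -2.747
v -0.79 4.682 -0.824
v -0.391 5.306 -0.067
v 0.51 3.823 0.682
v 0.11 3.198 -0.076
v -0.962 5.068 0.148
v -0.061 3.585 0.896
v -1.468 4.682 -0.009
v -0.567 3.198 0.74
v -1.715 4.296 -0.477
v -0.814 2.812 0.272
v -1.608 4.057 -1.078
v -0.708 2.574 -0.329
v -1.19 4.057 -1.582
v -0.289 2.574 -0.833
v -0.619 4.295 -1.796
v 0.282 2.812 -1.048
v -0.113 4.682 -1.64
v 0.788 3.198 -0.891
v 0.134 5.068 -1.172
v 1.035 3.584 -0.423
v 0.028 5.306 -0.571
v 0.928 3.823 0.178
f 2 4 1
f 5 2 1
f 1 4 3
f 3 5 1
f 2 8 4
f 6 2 5
f 6 8 2
f 4 8 3
f 7 5 3
f 3 8 7
f 7 6 5
f 8 6 7
f 10 12 9
f 13 10 9
f 9 12 11
f 11 13 9
f 10 16 12
f 14 10 13
f 14 16 10
f 12 16 11
f 15 13 11
f 11 16 15
f 15 14 13
f 16 14 15
f 17 54 33
f 54 28 57
f 33 57 22
f 54 57 33
f 17 33 29
f 33 22 34
f 29 34 18
f 33 34 29
f 17 29 38
f 29 18 39
f 38 39 24
f 29 39 38
f 17 38 50
f 38 24 53
f 50 53 27
f 38 53 50
f 17 50 54
f 50 27 58
f 54 58 28
f 50 58 54
f 18 34 45
f 34 22 48
f 45 48 26
f 34 48 45
f 22 57 35
f 57 28 56
f 35 56 21
f 57 56 35
f 28 58 55
f 58 27 51
f 55 51 19
f 58 51 55
f 27 53 52
f 53 24 40
f 52 40 23
f 53 40 52
f 24 39 44
f 39 18 41
f 44 41 25
f 39 41 44
f 20 46 32
f 46 26 47
f 32 47 21
f 46 47 32
f 20 32 30
f 32 21 31
f 30 31 19
f 32 31 30
f 20 30 37
f 30 19 36
f 37 36 23
f 30 36 37
f 20 37 42
f 37 23 43
f 42 43 25
f 37 43 42
f 20 42 46
f 42 25 49
f 46 49 26
f 42 49 46
f 21 47 35
f 47 26 48
f 35 48 22
f 47 48 35
f 19 31 55
f 31 21 56
f 55 56 28
f 31 56 55
f 23 36 52
f 36 19 51
f 52 51 27
f 36 51 52
f 25 43 44
f 43 23 40
f 44 40 24
f 43 40 44
f 26 49 45
f 49 25 41
f 45 41 18
f 49 41 45
f 60 59 63
f 60 63 61
f 61 63 64
f 61 64 62
f 63 59 65
f 63 65 64
f 64 65 66
f 64 66 62
f 65 59 67
f 65 67 66
f 66 67 68
f 66 68 62
f 67 59 69
f 67 69 68
f 68 69 70
f 68 70 62
f 69 59 71
f 69 71 70
f 70 71 72
f 70 72 62
f 71 59 73
f 71 73 72
f 72 73 74
f 72 74 62
f 73 59 75
f 73 75 74
f 74 75 76
f 74 76 62
f 75 59 77
f 75 77 76
f 76 77 78
f 76 78 62
f 77 59 79
f 77 79 78
f 78 79 80
f 78 80 62
f 79 59 81
f 79 81 80
f 80 81 82
f 80 82 62
f 81 59 83
f 81 83 82
f 82 83 84
f 82 84 62
f 83 59 85
f 83 85 84
f 84 85 86
f 84 86 62
f 85 59 87
f 85 87 86
f 86 87 88
f 86 88 62
f 87 59 89
f 87 89 88
f 88 89 90
f 88 90 62
f 89 59 60
f 89 60 90
f 90 60 61
f 90 61 62
f 92 91 95
f 92 95 93
f 93 95 96
f 93 96 94
f 95 91 97
f 95 97 96
f 96 97 98
f 96 98 94
f 97 91 99
f 97 99 98
f 98 99 100
f 98 100 94
f 99 91 101
f 99 101 100
f 100 101 102
f 100 102 94
f 101 91 103
f 101 103 102
f 102 103 104
f 102 104 94
f 103 91 105
f 103 105 104
f 104 105 106
f 104 106 94
f 105 91 107
f 105 107 106
f 106 107 108
f 106 108 94
f 107 91 109
f 107 109 108
f 108 109 110
f 108 110 94
f 109 91 111
f 109 111 110
f 110 111 112
f 110 112 94
f 111 91 92
f 111 92 112
f 112 92 93
f 112 93 94

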